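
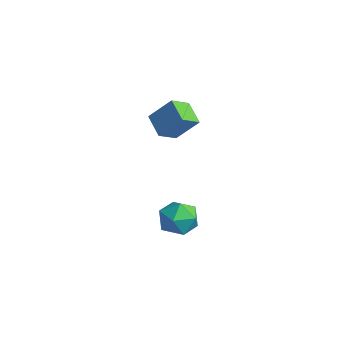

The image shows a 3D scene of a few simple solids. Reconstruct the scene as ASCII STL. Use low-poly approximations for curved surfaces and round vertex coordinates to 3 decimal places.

solid 
facet normal -0.953 0.260 -0.155
outer loop
vertex 0.813 -2.387 -3.742
vertex 0.594 -3.153 -3.679
vertex 0.615 -2.689 -3.029
endloop
endfacet
facet normal -0.594 0.787 0.168
outer loop
vertex 0.813 -2.387 -3.742
vertex 0.615 -2.689 -3.029
vertex 1.244 -2.2 -3.095
endloop
endfacet
facet normal -0.045 0.967 -0.249
outer loop
vertex 0.813 -2.387 -3.742
vertex 1.244 -2.2 -3.095
vertex 1.611 -2.361 -3.786
endloop
endfacet
facet normal -0.064 0.553 -0.831
outer loop
vertex 0.813 -2.387 -3.742
vertex 1.611 -2.361 -3.786
vertex 1.209 -2.95 -4.147
endloop
endfacet
facet normal -0.625 0.115 -0.772
outer loop
vertex 0.813 -2.387 -3.742
vertex 1.209 -2.95 -4.147
vertex 0.594 -3.153 -3.679
endloop
endfacet
facet normal -0.331 0.531 0.780
outer loop
vertex 1.244 -2.2 -3.095
vertex 0.615 -2.689 -3.029
vertex 1.291 -2.85 -2.633
endloop
endfacet
facet normal -0.911 -0.321 0.258
outer loop
vertex 0.615 -2.689 -3.029
vertex 0.594 -3.153 -3.679
vertex 0.889 -3.439 -2.994
endloop
endfacet
facet normal -0.381 -0.554 -0.740
outer loop
vertex 0.594 -3.153 -3.679
vertex 1.209 -2.95 -4.147
vertex 1.256 -3.6 -3.685
endloop
endfacet
facet normal 0.526 0.153 -0.836
outer loop
vertex 1.209 -2.95 -4.147
vertex 1.611 -2.361 -3.786
vertex 1.885 -3.111 -3.751
endloop
endfacet
facet normal 0.557 0.824 0.104
outer loop
vertex 1.611 -2.361 -3.786
vertex 1.244 -2.2 -3.095
vertex 1.906 -2.647 -3.101
endloop
endfacet
facet normal 0.064 -0.553 0.831
outer loop
vertex 1.687 -3.413 -3.038
vertex 1.291 -2.85 -2.633
vertex 0.889 -3.439 -2.994
endloop
endfacet
facet normal 0.045 -0.967 0.249
outer loop
vertex 1.687 -3.413 -3.038
vertex 0.889 -3.439 -2.994
vertex 1.256 -3.6 -3.685
endloop
endfacet
facet normal 0.594 -0.787 -0.168
outer loop
vertex 1.687 -3.413 -3.038
vertex 1.256 -3.6 -3.685
vertex 1.885 -3.111 -3.751
endloop
endfacet
facet normal 0.953 -0.260 0.155
outer loop
vertex 1.687 -3.413 -3.038
vertex 1.885 -3.111 -3.751
vertex 1.906 -2.647 -3.101
endloop
endfacet
facet normal 0.625 -0.115 0.772
outer loop
vertex 1.687 -3.413 -3.038
vertex 1.906 -2.647 -3.101
vertex 1.291 -2.85 -2.633
endloop
endfacet
facet normal -0.526 -0.153 0.836
outer loop
vertex 0.889 -3.439 -2.994
vertex 1.291 -2.85 -2.633
vertex 0.615 -2.689 -3.029
endloop
endfacet
facet normal -0.557 -0.824 -0.104
outer loop
vertex 1.256 -3.6 -3.685
vertex 0.889 -3.439 -2.994
vertex 0.594 -3.153 -3.679
endloop
endfacet
facet normal 0.331 -0.531 -0.780
outer loop
vertex 1.885 -3.111 -3.751
vertex 1.256 -3.6 -3.685
vertex 1.209 -2.95 -4.147
endloop
endfacet
facet normal 0.911 0.321 -0.258
outer loop
vertex 1.906 -2.647 -3.101
vertex 1.885 -3.111 -3.751
vertex 1.611 -2.361 -3.786
endloop
endfacet
facet normal 0.381 0.554 0.740
outer loop
vertex 1.291 -2.85 -2.633
vertex 1.906 -2.647 -3.101
vertex 1.244 -2.2 -3.095
endloop
endfacet
facet normal -0.456 -0.497 -0.738
outer loop
vertex 0.191 -2.984 0.219
vertex -0.675 -2.831 0.651
vertex 0.098 -2.216 -0.241
endloop
endfacet
facet normal 0.884 -0.157 -0.440
outer loop
vertex 0.635 -1.629 0.629
vertex 0.191 -2.984 0.219
vertex 0.098 -2.216 -0.241
endloop
endfacet
facet normal -0.454 -0.499 -0.738
outer loop
vertex 0.098 -2.216 -0.241
vertex -0.675 -2.831 0.651
vertex -0.769 -2.064 0.19
endloop
endfacet
facet normal -0.105 0.853 -0.511
outer loop
vertex -0.769 -2.064 0.19
vertex 0.635 -1.629 0.629
vertex 0.098 -2.216 -0.241
endloop
endfacet
facet normal 0.104 -0.853 0.511
outer loop
vertex 0.191 -2.984 0.219
vertex -0.138 -2.244 1.521
vertex -0.675 -2.831 0.651
endloop
endfacet
facet normal 0.884 -0.156 -0.440
outer loop
vertex 0.729 -2.396 1.09
vertex 0.191 -2.984 0.219
vertex 0.635 -1.629 0.629
endloop
endfacet
facet normal 0.105 -0.853 0.511
outer loop
vertex 0.729 -2.396 1.09
vertex -0.138 -2.244 1.521
vertex 0.191 -2.984 0.219
endloop
endfacet
facet normal -0.884 0.156 0.440
outer loop
vertex -0.675 -2.831 0.651
vertex -0.138 -2.244 1.521
vertex -0.769 -2.064 0.19
endloop
endfacet
facet normal -0.104 0.853 -0.511
outer loop
vertex -0.231 -1.476 1.061
vertex 0.635 -1.629 0.629
vertex -0.769 -2.064 0.19
endloop
endfacet
facet normal -0.884 0.157 0.440
outer loop
vertex -0.769 -2.064 0.19
vertex -0.138 -2.244 1.521
vertex -0.231 -1.476 1.061
endloop
endfacet
facet normal 0.456 0.499 0.737
outer loop
vertex -0.231 -1.476 1.061
vertex 0.729 -2.396 1.09
vertex 0.635 -1.629 0.629
endloop
endfacet
facet normal 0.455 0.498 0.739
outer loop
vertex -0.138 -2.244 1.521
vertex 0.729 -2.396 1.09
vertex -0.231 -1.476 1.061
endloop
endfacet

endsolid


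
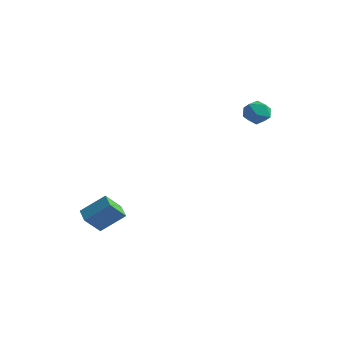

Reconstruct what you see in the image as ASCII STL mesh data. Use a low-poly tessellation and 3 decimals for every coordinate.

solid 
facet normal 0.275 0.629 0.727
outer loop
vertex 4.335 4.456 3.81
vertex 3.684 4.113 4.353
vertex 4.521 3.745 4.355
endloop
endfacet
facet normal 0.831 0.458 0.314
outer loop
vertex 4.335 4.456 3.81
vertex 4.521 3.745 4.355
vertex 4.838 3.759 3.496
endloop
endfacet
facet normal 0.674 0.647 -0.356
outer loop
vertex 4.335 4.456 3.81
vertex 4.838 3.759 3.496
vertex 4.196 4.136 2.965
endloop
endfacet
facet normal 0.022 0.934 -0.357
outer loop
vertex 4.335 4.456 3.81
vertex 4.196 4.136 2.965
vertex 3.483 4.355 3.494
endloop
endfacet
facet normal -0.225 0.923 0.313
outer loop
vertex 4.335 4.456 3.81
vertex 3.483 4.355 3.494
vertex 3.684 4.113 4.353
endloop
endfacet
facet normal 0.909 -0.251 0.332
outer loop
vertex 4.838 3.759 3.496
vertex 4.521 3.745 4.355
vertex 4.497 2.985 3.846
endloop
endfacet
facet normal 0.009 0.025 1.000
outer loop
vertex 4.521 3.745 4.355
vertex 3.684 4.113 4.353
vertex 3.784 3.204 4.375
endloop
endfacet
facet normal -0.801 0.501 0.329
outer loop
vertex 3.684 4.113 4.353
vertex 3.483 4.355 3.494
vertex 3.142 3.581 3.844
endloop
endfacet
facet normal -0.401 0.518 -0.755
outer loop
vertex 3.483 4.355 3.494
vertex 4.196 4.136 2.965
vertex 3.459 3.595 2.985
endloop
endfacet
facet normal 0.655 0.054 -0.754
outer loop
vertex 4.196 4.136 2.965
vertex 4.838 3.759 3.496
vertex 4.296 3.227 2.987
endloop
endfacet
facet normal -0.022 -0.934 0.357
outer loop
vertex 3.645 2.884 3.53
vertex 4.497 2.985 3.846
vertex 3.784 3.204 4.375
endloop
endfacet
facet normal -0.674 -0.647 0.356
outer loop
vertex 3.645 2.884 3.53
vertex 3.784 3.204 4.375
vertex 3.142 3.581 3.844
endloop
endfacet
facet normal -0.831 -0.458 -0.314
outer loop
vertex 3.645 2.884 3.53
vertex 3.142 3.581 3.844
vertex 3.459 3.595 2.985
endloop
endfacet
facet normal -0.275 -0.629 -0.727
outer loop
vertex 3.645 2.884 3.53
vertex 3.459 3.595 2.985
vertex 4.296 3.227 2.987
endloop
endfacet
facet normal 0.225 -0.923 -0.313
outer loop
vertex 3.645 2.884 3.53
vertex 4.296 3.227 2.987
vertex 4.497 2.985 3.846
endloop
endfacet
facet normal 0.401 -0.518 0.755
outer loop
vertex 3.784 3.204 4.375
vertex 4.497 2.985 3.846
vertex 4.521 3.745 4.355
endloop
endfacet
facet normal -0.655 -0.054 0.754
outer loop
vertex 3.142 3.581 3.844
vertex 3.784 3.204 4.375
vertex 3.684 4.113 4.353
endloop
endfacet
facet normal -0.909 0.251 -0.332
outer loop
vertex 3.459 3.595 2.985
vertex 3.142 3.581 3.844
vertex 3.483 4.355 3.494
endloop
endfacet
facet normal -0.009 -0.025 -1.000
outer loop
vertex 4.296 3.227 2.987
vertex 3.459 3.595 2.985
vertex 4.196 4.136 2.965
endloop
endfacet
facet normal 0.801 -0.501 -0.329
outer loop
vertex 4.497 2.985 3.846
vertex 4.296 3.227 2.987
vertex 4.838 3.759 3.496
endloop
endfacet
facet normal -0.562 -0.545 -0.622
outer loop
vertex -1.203 -4.637 -3.186
vertex -2.026 -4.1 -2.912
vertex -0.935 -3.67 -4.275
endloop
endfacet
facet normal 0.807 -0.526 -0.269
outer loop
vertex 0.066 -2.7 -3.168
vertex -1.203 -4.637 -3.186
vertex -0.935 -3.67 -4.275
endloop
endfacet
facet normal -0.562 -0.545 -0.622
outer loop
vertex -0.935 -3.67 -4.275
vertex -2.026 -4.1 -2.912
vertex -1.758 -3.134 -4.001
endloop
endfacet
facet normal 0.180 0.653 -0.735
outer loop
vertex -1.758 -3.134 -4.001
vertex 0.066 -2.7 -3.168
vertex -0.935 -3.67 -4.275
endloop
endfacet
facet normal -0.181 -0.653 0.736
outer loop
vertex -1.203 -4.637 -3.186
vertex -1.025 -3.13 -1.805
vertex -2.026 -4.1 -2.912
endloop
endfacet
facet normal 0.807 -0.526 -0.268
outer loop
vertex -0.202 -3.666 -2.079
vertex -1.203 -4.637 -3.186
vertex 0.066 -2.7 -3.168
endloop
endfacet
facet normal -0.180 -0.653 0.736
outer loop
vertex -0.202 -3.666 -2.079
vertex -1.025 -3.13 -1.805
vertex -1.203 -4.637 -3.186
endloop
endfacet
facet normal -0.807 0.526 0.268
outer loop
vertex -2.026 -4.1 -2.912
vertex -1.025 -3.13 -1.805
vertex -1.758 -3.134 -4.001
endloop
endfacet
facet normal 0.181 0.653 -0.736
outer loop
vertex -0.757 -2.163 -2.894
vertex 0.066 -2.7 -3.168
vertex -1.758 -3.134 -4.001
endloop
endfacet
facet normal -0.807 0.526 0.268
outer loop
vertex -1.758 -3.134 -4.001
vertex -1.025 -3.13 -1.805
vertex -0.757 -2.163 -2.894
endloop
endfacet
facet normal 0.563 0.545 0.622
outer loop
vertex -0.757 -2.163 -2.894
vertex -0.202 -3.666 -2.079
vertex 0.066 -2.7 -3.168
endloop
endfacet
facet normal 0.562 0.545 0.622
outer loop
vertex -1.025 -3.13 -1.805
vertex -0.202 -3.666 -2.079
vertex -0.757 -2.163 -2.894
endloop
endfacet

endsolid


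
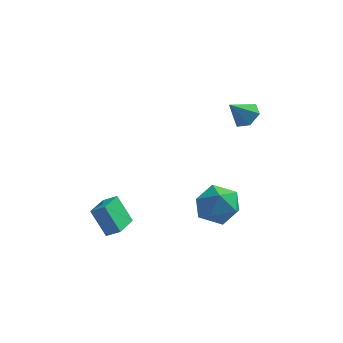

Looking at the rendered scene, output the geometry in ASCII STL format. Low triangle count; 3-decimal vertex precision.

solid 
facet normal -0.827 0.286 0.484
outer loop
vertex 1.665 2.204 -2.492
vertex 1.705 1.158 -1.806
vertex 2.293 2.189 -1.409
endloop
endfacet
facet normal -0.448 0.852 0.272
outer loop
vertex 1.665 2.204 -2.492
vertex 2.293 2.189 -1.409
vertex 2.781 2.764 -2.408
endloop
endfacet
facet normal -0.377 0.816 -0.438
outer loop
vertex 1.665 2.204 -2.492
vertex 2.781 2.764 -2.408
vertex 2.495 2.088 -3.421
endloop
endfacet
facet normal -0.711 0.229 -0.664
outer loop
vertex 1.665 2.204 -2.492
vertex 2.495 2.088 -3.421
vertex 1.829 1.096 -3.05
endloop
endfacet
facet normal -0.991 -0.099 -0.094
outer loop
vertex 1.665 2.204 -2.492
vertex 1.829 1.096 -3.05
vertex 1.705 1.158 -1.806
endloop
endfacet
facet normal 0.203 0.803 0.561
outer loop
vertex 2.781 2.764 -2.408
vertex 2.293 2.189 -1.409
vertex 3.511 2.064 -1.67
endloop
endfacet
facet normal -0.411 -0.114 0.905
outer loop
vertex 2.293 2.189 -1.409
vertex 1.705 1.158 -1.806
vertex 2.845 1.072 -1.299
endloop
endfacet
facet normal -0.675 -0.737 -0.031
outer loop
vertex 1.705 1.158 -1.806
vertex 1.829 1.096 -3.05
vertex 2.559 0.396 -2.312
endloop
endfacet
facet normal -0.225 -0.205 -0.952
outer loop
vertex 1.829 1.096 -3.05
vertex 2.495 2.088 -3.421
vertex 3.047 0.971 -3.311
endloop
endfacet
facet normal 0.317 0.745 -0.587
outer loop
vertex 2.495 2.088 -3.421
vertex 2.781 2.764 -2.408
vertex 3.635 2.002 -2.914
endloop
endfacet
facet normal 0.711 -0.229 0.664
outer loop
vertex 3.675 0.956 -2.228
vertex 3.511 2.064 -1.67
vertex 2.845 1.072 -1.299
endloop
endfacet
facet normal 0.377 -0.816 0.438
outer loop
vertex 3.675 0.956 -2.228
vertex 2.845 1.072 -1.299
vertex 2.559 0.396 -2.312
endloop
endfacet
facet normal 0.448 -0.852 -0.272
outer loop
vertex 3.675 0.956 -2.228
vertex 2.559 0.396 -2.312
vertex 3.047 0.971 -3.311
endloop
endfacet
facet normal 0.827 -0.286 -0.484
outer loop
vertex 3.675 0.956 -2.228
vertex 3.047 0.971 -3.311
vertex 3.635 2.002 -2.914
endloop
endfacet
facet normal 0.991 0.099 0.094
outer loop
vertex 3.675 0.956 -2.228
vertex 3.635 2.002 -2.914
vertex 3.511 2.064 -1.67
endloop
endfacet
facet normal 0.225 0.205 0.952
outer loop
vertex 2.845 1.072 -1.299
vertex 3.511 2.064 -1.67
vertex 2.293 2.189 -1.409
endloop
endfacet
facet normal -0.317 -0.745 0.587
outer loop
vertex 2.559 0.396 -2.312
vertex 2.845 1.072 -1.299
vertex 1.705 1.158 -1.806
endloop
endfacet
facet normal -0.203 -0.803 -0.561
outer loop
vertex 3.047 0.971 -3.311
vertex 2.559 0.396 -2.312
vertex 1.829 1.096 -3.05
endloop
endfacet
facet normal 0.411 0.114 -0.905
outer loop
vertex 3.635 2.002 -2.914
vertex 3.047 0.971 -3.311
vertex 2.495 2.088 -3.421
endloop
endfacet
facet normal 0.675 0.737 0.031
outer loop
vertex 3.511 2.064 -1.67
vertex 3.635 2.002 -2.914
vertex 2.781 2.764 -2.408
endloop
endfacet
facet normal 0.544 0.416 -0.729
outer loop
vertex 4.407 2.746 3.532
vertex 3.737 3.001 3.178
vertex 4.105 3.464 3.716
endloop
endfacet
facet normal 0.419 -0.056 0.906
outer loop
vertex 4.407 2.746 3.532
vertex 4.105 3.464 3.716
vertex 3.003 2.439 4.162
endloop
endfacet
facet normal 0.543 0.416 -0.729
outer loop
vertex 4.105 3.464 3.716
vertex 3.737 3.001 3.178
vertex 3.435 3.718 3.362
endloop
endfacet
facet normal -0.206 0.568 0.797
outer loop
vertex 4.105 3.464 3.716
vertex 3.435 3.718 3.362
vertex 3.003 2.439 4.162
endloop
endfacet
facet normal 0.543 0.416 -0.729
outer loop
vertex 3.435 3.718 3.362
vertex 3.737 3.001 3.178
vertex 3.066 3.255 2.823
endloop
endfacet
facet normal -0.872 0.435 0.224
outer loop
vertex 3.435 3.718 3.362
vertex 3.066 3.255 2.823
vertex 3.003 2.439 4.162
endloop
endfacet
facet normal 0.543 0.416 -0.729
outer loop
vertex 3.066 3.255 2.823
vertex 3.737 3.001 3.178
vertex 3.368 2.538 2.639
endloop
endfacet
facet normal -0.915 -0.324 -0.240
outer loop
vertex 3.066 3.255 2.823
vertex 3.368 2.538 2.639
vertex 3.003 2.439 4.162
endloop
endfacet
facet normal 0.544 0.416 -0.729
outer loop
vertex 3.368 2.538 2.639
vertex 3.737 3.001 3.178
vertex 4.039 2.283 2.994
endloop
endfacet
facet normal -0.291 -0.948 -0.131
outer loop
vertex 3.368 2.538 2.639
vertex 4.039 2.283 2.994
vertex 3.003 2.439 4.162
endloop
endfacet
facet normal 0.544 0.416 -0.729
outer loop
vertex 4.039 2.283 2.994
vertex 3.737 3.001 3.178
vertex 4.407 2.746 3.532
endloop
endfacet
facet normal 0.377 -0.814 0.443
outer loop
vertex 4.039 2.283 2.994
vertex 4.407 2.746 3.532
vertex 3.003 2.439 4.162
endloop
endfacet
facet normal -0.851 0.058 -0.521
outer loop
vertex -3.032 -0.594 -2.161
vertex -2.795 0.901 -2.382
vertex -2.2 -0.932 -3.557
endloop
endfacet
facet normal -0.155 -0.977 0.144
outer loop
vertex -1.485 -0.981 -3.118
vertex -3.032 -0.594 -2.161
vertex -2.2 -0.932 -3.557
endloop
endfacet
facet normal -0.851 0.059 -0.522
outer loop
vertex -2.2 -0.932 -3.557
vertex -2.795 0.901 -2.382
vertex -1.962 0.563 -3.777
endloop
endfacet
facet normal 0.502 -0.204 -0.840
outer loop
vertex -1.962 0.563 -3.777
vertex -1.485 -0.981 -3.118
vertex -2.2 -0.932 -3.557
endloop
endfacet
facet normal -0.502 0.204 0.840
outer loop
vertex -3.032 -0.594 -2.161
vertex -2.08 0.852 -1.943
vertex -2.795 0.901 -2.382
endloop
endfacet
facet normal -0.155 -0.977 0.144
outer loop
vertex -2.318 -0.643 -1.723
vertex -3.032 -0.594 -2.161
vertex -1.485 -0.981 -3.118
endloop
endfacet
facet normal -0.502 0.204 0.841
outer loop
vertex -2.318 -0.643 -1.723
vertex -2.08 0.852 -1.943
vertex -3.032 -0.594 -2.161
endloop
endfacet
facet normal 0.155 0.977 -0.144
outer loop
vertex -2.795 0.901 -2.382
vertex -2.08 0.852 -1.943
vertex -1.962 0.563 -3.777
endloop
endfacet
facet normal 0.502 -0.204 -0.841
outer loop
vertex -1.248 0.514 -3.339
vertex -1.485 -0.981 -3.118
vertex -1.962 0.563 -3.777
endloop
endfacet
facet normal 0.155 0.977 -0.144
outer loop
vertex -1.962 0.563 -3.777
vertex -2.08 0.852 -1.943
vertex -1.248 0.514 -3.339
endloop
endfacet
facet normal 0.851 -0.058 0.522
outer loop
vertex -1.248 0.514 -3.339
vertex -2.318 -0.643 -1.723
vertex -1.485 -0.981 -3.118
endloop
endfacet
facet normal 0.851 -0.059 0.522
outer loop
vertex -2.08 0.852 -1.943
vertex -2.318 -0.643 -1.723
vertex -1.248 0.514 -3.339
endloop
endfacet

endsolid


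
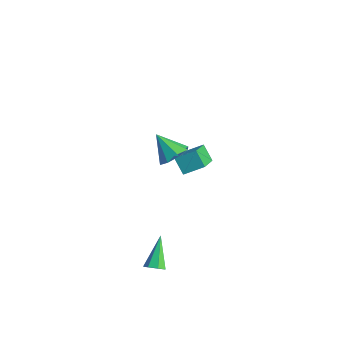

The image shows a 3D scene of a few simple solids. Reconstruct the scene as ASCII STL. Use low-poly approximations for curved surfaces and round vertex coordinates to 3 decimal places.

solid 
facet normal 0.659 0.214 -0.721
outer loop
vertex 1.591 -2.05 2.587
vertex 1.134 -1.313 2.388
vertex 1.803 -1.509 2.942
endloop
endfacet
facet normal 0.298 -0.603 0.740
outer loop
vertex 1.591 -2.05 2.587
vertex 1.803 -1.509 2.942
vertex 0.106 -1.647 3.512
endloop
endfacet
facet normal 0.659 0.214 -0.721
outer loop
vertex 1.803 -1.509 2.942
vertex 1.134 -1.313 2.388
vertex 1.623 -0.852 2.972
endloop
endfacet
facet normal 0.315 0.043 0.948
outer loop
vertex 1.803 -1.509 2.942
vertex 1.623 -0.852 2.972
vertex 0.106 -1.647 3.512
endloop
endfacet
facet normal 0.659 0.215 -0.721
outer loop
vertex 1.623 -0.852 2.972
vertex 1.134 -1.313 2.388
vertex 1.157 -0.466 2.661
endloop
endfacet
facet normal -0.032 0.603 0.797
outer loop
vertex 1.623 -0.852 2.972
vertex 1.157 -0.466 2.661
vertex 0.106 -1.647 3.512
endloop
endfacet
facet normal 0.660 0.214 -0.720
outer loop
vertex 1.157 -0.466 2.661
vertex 1.134 -1.313 2.388
vertex 0.677 -0.575 2.189
endloop
endfacet
facet normal -0.541 0.752 0.376
outer loop
vertex 1.157 -0.466 2.661
vertex 0.677 -0.575 2.189
vertex 0.106 -1.647 3.512
endloop
endfacet
facet normal 0.660 0.215 -0.720
outer loop
vertex 0.677 -0.575 2.189
vertex 1.134 -1.313 2.388
vertex 0.466 -1.117 1.834
endloop
endfacet
facet normal -0.913 0.401 -0.069
outer loop
vertex 0.677 -0.575 2.189
vertex 0.466 -1.117 1.834
vertex 0.106 -1.647 3.512
endloop
endfacet
facet normal 0.660 0.214 -0.720
outer loop
vertex 0.466 -1.117 1.834
vertex 1.134 -1.313 2.388
vertex 0.646 -1.773 1.804
endloop
endfacet
facet normal -0.930 -0.243 -0.276
outer loop
vertex 0.466 -1.117 1.834
vertex 0.646 -1.773 1.804
vertex 0.106 -1.647 3.512
endloop
endfacet
facet normal 0.659 0.215 -0.720
outer loop
vertex 0.646 -1.773 1.804
vertex 1.134 -1.313 2.388
vertex 1.112 -2.159 2.115
endloop
endfacet
facet normal -0.582 -0.803 -0.125
outer loop
vertex 0.646 -1.773 1.804
vertex 1.112 -2.159 2.115
vertex 0.106 -1.647 3.512
endloop
endfacet
facet normal 0.660 0.215 -0.720
outer loop
vertex 1.112 -2.159 2.115
vertex 1.134 -1.313 2.388
vertex 1.591 -2.05 2.587
endloop
endfacet
facet normal -0.074 -0.952 0.295
outer loop
vertex 1.112 -2.159 2.115
vertex 1.591 -2.05 2.587
vertex 0.106 -1.647 3.512
endloop
endfacet
facet normal -0.686 -0.004 0.728
outer loop
vertex -2.85 3.118 -2.561
vertex -3.91 4.464 -3.553
vertex -3.485 2.172 -3.164
endloop
endfacet
facet normal 0.536 -0.679 0.501
outer loop
vertex -2.71 2.176 -3.987
vertex -2.85 3.118 -2.561
vertex -3.485 2.172 -3.164
endloop
endfacet
facet normal -0.686 -0.004 0.727
outer loop
vertex -3.485 2.172 -3.164
vertex -3.91 4.464 -3.553
vertex -4.545 3.518 -4.157
endloop
endfacet
facet normal -0.493 -0.733 -0.468
outer loop
vertex -4.545 3.518 -4.157
vertex -2.71 2.176 -3.987
vertex -3.485 2.172 -3.164
endloop
endfacet
facet normal 0.493 0.733 0.468
outer loop
vertex -2.85 3.118 -2.561
vertex -3.135 4.468 -4.376
vertex -3.91 4.464 -3.553
endloop
endfacet
facet normal 0.535 -0.680 0.501
outer loop
vertex -2.075 3.122 -3.383
vertex -2.85 3.118 -2.561
vertex -2.71 2.176 -3.987
endloop
endfacet
facet normal 0.493 0.733 0.468
outer loop
vertex -2.075 3.122 -3.383
vertex -3.135 4.468 -4.376
vertex -2.85 3.118 -2.561
endloop
endfacet
facet normal -0.536 0.680 -0.501
outer loop
vertex -3.91 4.464 -3.553
vertex -3.135 4.468 -4.376
vertex -4.545 3.518 -4.157
endloop
endfacet
facet normal -0.493 -0.733 -0.468
outer loop
vertex -3.77 3.522 -4.979
vertex -2.71 2.176 -3.987
vertex -4.545 3.518 -4.157
endloop
endfacet
facet normal -0.536 0.679 -0.502
outer loop
vertex -4.545 3.518 -4.157
vertex -3.135 4.468 -4.376
vertex -3.77 3.522 -4.979
endloop
endfacet
facet normal 0.686 0.004 -0.728
outer loop
vertex -3.77 3.522 -4.979
vertex -2.075 3.122 -3.383
vertex -2.71 2.176 -3.987
endloop
endfacet
facet normal 0.686 0.003 -0.728
outer loop
vertex -3.135 4.468 -4.376
vertex -2.075 3.122 -3.383
vertex -3.77 3.522 -4.979
endloop
endfacet
facet normal 0.488 -0.556 -0.673
outer loop
vertex 3.041 -3.748 -3.833
vertex 2.626 -3.64 -4.223
vertex 3.111 -3.34 -4.119
endloop
endfacet
facet normal 0.702 0.324 0.634
outer loop
vertex 3.041 -3.748 -3.833
vertex 3.111 -3.34 -4.119
vertex 1.694 -2.58 -2.937
endloop
endfacet
facet normal 0.488 -0.556 -0.673
outer loop
vertex 3.111 -3.34 -4.119
vertex 2.626 -3.64 -4.223
vertex 2.816 -3.158 -4.483
endloop
endfacet
facet normal 0.494 0.869 0.034
outer loop
vertex 3.111 -3.34 -4.119
vertex 2.816 -3.158 -4.483
vertex 1.694 -2.58 -2.937
endloop
endfacet
facet normal 0.489 -0.556 -0.672
outer loop
vertex 2.816 -3.158 -4.483
vertex 2.626 -3.64 -4.223
vertex 2.378 -3.339 -4.652
endloop
endfacet
facet normal -0.183 0.870 -0.458
outer loop
vertex 2.816 -3.158 -4.483
vertex 2.378 -3.339 -4.652
vertex 1.694 -2.58 -2.937
endloop
endfacet
facet normal 0.489 -0.556 -0.672
outer loop
vertex 2.378 -3.339 -4.652
vertex 2.626 -3.64 -4.223
vertex 2.126 -3.747 -4.498
endloop
endfacet
facet normal -0.819 0.328 -0.472
outer loop
vertex 2.378 -3.339 -4.652
vertex 2.126 -3.747 -4.498
vertex 1.694 -2.58 -2.937
endloop
endfacet
facet normal 0.489 -0.556 -0.673
outer loop
vertex 2.126 -3.747 -4.498
vertex 2.626 -3.64 -4.223
vertex 2.251 -4.074 -4.137
endloop
endfacet
facet normal -0.936 -0.353 0.005
outer loop
vertex 2.126 -3.747 -4.498
vertex 2.251 -4.074 -4.137
vertex 1.694 -2.58 -2.937
endloop
endfacet
facet normal 0.488 -0.555 -0.674
outer loop
vertex 2.251 -4.074 -4.137
vertex 2.626 -3.64 -4.223
vertex 2.659 -4.075 -3.841
endloop
endfacet
facet normal -0.444 -0.656 0.610
outer loop
vertex 2.251 -4.074 -4.137
vertex 2.659 -4.075 -3.841
vertex 1.694 -2.58 -2.937
endloop
endfacet
facet normal 0.489 -0.554 -0.674
outer loop
vertex 2.659 -4.075 -3.841
vertex 2.626 -3.64 -4.223
vertex 3.041 -3.748 -3.833
endloop
endfacet
facet normal 0.285 -0.355 0.891
outer loop
vertex 2.659 -4.075 -3.841
vertex 3.041 -3.748 -3.833
vertex 1.694 -2.58 -2.937
endloop
endfacet

endsolid


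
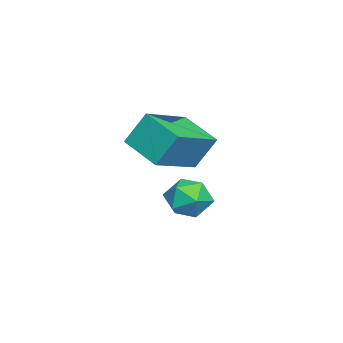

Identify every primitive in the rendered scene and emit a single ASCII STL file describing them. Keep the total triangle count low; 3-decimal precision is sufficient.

solid 
facet normal -0.534 -0.764 0.363
outer loop
vertex 2.594 -3.804 4.334
vertex 1.051 -3.021 3.709
vertex 2.725 -4.411 3.249
endloop
endfacet
facet normal 0.839 -0.426 0.339
outer loop
vertex 3.489 -3.319 2.731
vertex 2.594 -3.804 4.334
vertex 2.725 -4.411 3.249
endloop
endfacet
facet normal -0.534 -0.764 0.363
outer loop
vertex 2.725 -4.411 3.249
vertex 1.051 -3.021 3.709
vertex 1.182 -3.628 2.624
endloop
endfacet
facet normal 0.105 -0.485 -0.868
outer loop
vertex 1.182 -3.628 2.624
vertex 3.489 -3.319 2.731
vertex 2.725 -4.411 3.249
endloop
endfacet
facet normal -0.105 0.485 0.868
outer loop
vertex 2.594 -3.804 4.334
vertex 1.815 -1.929 3.191
vertex 1.051 -3.021 3.709
endloop
endfacet
facet normal 0.839 -0.426 0.339
outer loop
vertex 3.358 -2.712 3.816
vertex 2.594 -3.804 4.334
vertex 3.489 -3.319 2.731
endloop
endfacet
facet normal -0.105 0.485 0.868
outer loop
vertex 3.358 -2.712 3.816
vertex 1.815 -1.929 3.191
vertex 2.594 -3.804 4.334
endloop
endfacet
facet normal -0.839 0.426 -0.339
outer loop
vertex 1.051 -3.021 3.709
vertex 1.815 -1.929 3.191
vertex 1.182 -3.628 2.624
endloop
endfacet
facet normal 0.105 -0.485 -0.868
outer loop
vertex 1.946 -2.536 2.106
vertex 3.489 -3.319 2.731
vertex 1.182 -3.628 2.624
endloop
endfacet
facet normal -0.839 0.426 -0.339
outer loop
vertex 1.182 -3.628 2.624
vertex 1.815 -1.929 3.191
vertex 1.946 -2.536 2.106
endloop
endfacet
facet normal 0.534 0.764 -0.363
outer loop
vertex 1.946 -2.536 2.106
vertex 3.358 -2.712 3.816
vertex 3.489 -3.319 2.731
endloop
endfacet
facet normal 0.534 0.764 -0.363
outer loop
vertex 1.815 -1.929 3.191
vertex 3.358 -2.712 3.816
vertex 1.946 -2.536 2.106
endloop
endfacet
facet normal -0.923 -0.198 0.329
outer loop
vertex -0.267 -2.732 0.368
vertex -0.239 -3.466 0.005
vertex 0.019 -3.381 0.779
endloop
endfacet
facet normal -0.580 0.238 0.779
outer loop
vertex -0.267 -2.732 0.368
vertex 0.019 -3.381 0.779
vertex 0.399 -2.657 0.841
endloop
endfacet
facet normal -0.389 0.821 0.418
outer loop
vertex -0.267 -2.732 0.368
vertex 0.399 -2.657 0.841
vertex 0.375 -2.294 0.106
endloop
endfacet
facet normal -0.614 0.747 -0.256
outer loop
vertex -0.267 -2.732 0.368
vertex 0.375 -2.294 0.106
vertex -0.019 -2.795 -0.411
endloop
endfacet
facet normal -0.944 0.117 -0.310
outer loop
vertex -0.267 -2.732 0.368
vertex -0.019 -2.795 -0.411
vertex -0.239 -3.466 0.005
endloop
endfacet
facet normal 0.014 -0.092 0.996
outer loop
vertex 0.399 -2.657 0.841
vertex 0.019 -3.381 0.779
vertex 0.839 -3.345 0.771
endloop
endfacet
facet normal -0.541 -0.798 0.268
outer loop
vertex 0.019 -3.381 0.779
vertex -0.239 -3.466 0.005
vertex 0.445 -3.846 0.254
endloop
endfacet
facet normal -0.573 -0.288 -0.768
outer loop
vertex -0.239 -3.466 0.005
vertex -0.019 -2.795 -0.411
vertex 0.421 -3.483 -0.481
endloop
endfacet
facet normal -0.039 0.732 -0.680
outer loop
vertex -0.019 -2.795 -0.411
vertex 0.375 -2.294 0.106
vertex 0.801 -2.759 -0.419
endloop
endfacet
facet normal 0.324 0.852 0.410
outer loop
vertex 0.375 -2.294 0.106
vertex 0.399 -2.657 0.841
vertex 1.059 -2.674 0.355
endloop
endfacet
facet normal 0.614 -0.747 0.256
outer loop
vertex 1.087 -3.408 -0.008
vertex 0.839 -3.345 0.771
vertex 0.445 -3.846 0.254
endloop
endfacet
facet normal 0.389 -0.821 -0.418
outer loop
vertex 1.087 -3.408 -0.008
vertex 0.445 -3.846 0.254
vertex 0.421 -3.483 -0.481
endloop
endfacet
facet normal 0.580 -0.238 -0.779
outer loop
vertex 1.087 -3.408 -0.008
vertex 0.421 -3.483 -0.481
vertex 0.801 -2.759 -0.419
endloop
endfacet
facet normal 0.923 0.198 -0.329
outer loop
vertex 1.087 -3.408 -0.008
vertex 0.801 -2.759 -0.419
vertex 1.059 -2.674 0.355
endloop
endfacet
facet normal 0.944 -0.117 0.310
outer loop
vertex 1.087 -3.408 -0.008
vertex 1.059 -2.674 0.355
vertex 0.839 -3.345 0.771
endloop
endfacet
facet normal 0.039 -0.732 0.680
outer loop
vertex 0.445 -3.846 0.254
vertex 0.839 -3.345 0.771
vertex 0.019 -3.381 0.779
endloop
endfacet
facet normal -0.324 -0.852 -0.410
outer loop
vertex 0.421 -3.483 -0.481
vertex 0.445 -3.846 0.254
vertex -0.239 -3.466 0.005
endloop
endfacet
facet normal -0.014 0.092 -0.996
outer loop
vertex 0.801 -2.759 -0.419
vertex 0.421 -3.483 -0.481
vertex -0.019 -2.795 -0.411
endloop
endfacet
facet normal 0.541 0.798 -0.268
outer loop
vertex 1.059 -2.674 0.355
vertex 0.801 -2.759 -0.419
vertex 0.375 -2.294 0.106
endloop
endfacet
facet normal 0.573 0.288 0.768
outer loop
vertex 0.839 -3.345 0.771
vertex 1.059 -2.674 0.355
vertex 0.399 -2.657 0.841
endloop
endfacet

endsolid


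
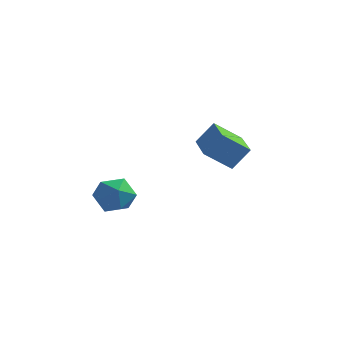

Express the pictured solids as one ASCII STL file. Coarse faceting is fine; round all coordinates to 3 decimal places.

solid 
facet normal 0.041 0.859 0.510
outer loop
vertex -0.045 -1.874 1.462
vertex -1.026 -2.086 1.898
vertex -0.117 -2.428 2.402
endloop
endfacet
facet normal 0.695 0.594 0.404
outer loop
vertex -0.045 -1.874 1.462
vertex -0.117 -2.428 2.402
vertex 0.596 -2.742 1.636
endloop
endfacet
facet normal 0.795 0.527 -0.300
outer loop
vertex -0.045 -1.874 1.462
vertex 0.596 -2.742 1.636
vertex 0.129 -2.595 0.658
endloop
endfacet
facet normal 0.202 0.750 -0.629
outer loop
vertex -0.045 -1.874 1.462
vertex 0.129 -2.595 0.658
vertex -0.873 -2.19 0.82
endloop
endfacet
facet normal -0.264 0.956 -0.130
outer loop
vertex -0.045 -1.874 1.462
vertex -0.873 -2.19 0.82
vertex -1.026 -2.086 1.898
endloop
endfacet
facet normal 0.719 -0.057 0.693
outer loop
vertex 0.596 -2.742 1.636
vertex -0.117 -2.428 2.402
vertex 0.013 -3.49 2.18
endloop
endfacet
facet normal -0.339 0.372 0.864
outer loop
vertex -0.117 -2.428 2.402
vertex -1.026 -2.086 1.898
vertex -0.989 -3.085 2.342
endloop
endfacet
facet normal -0.833 0.526 -0.169
outer loop
vertex -1.026 -2.086 1.898
vertex -0.873 -2.19 0.82
vertex -1.456 -2.938 1.364
endloop
endfacet
facet normal -0.079 0.195 -0.978
outer loop
vertex -0.873 -2.19 0.82
vertex 0.129 -2.595 0.658
vertex -0.743 -3.252 0.598
endloop
endfacet
facet normal 0.880 -0.165 -0.445
outer loop
vertex 0.129 -2.595 0.658
vertex 0.596 -2.742 1.636
vertex 0.166 -3.594 1.102
endloop
endfacet
facet normal -0.202 -0.750 0.629
outer loop
vertex -0.815 -3.806 1.538
vertex 0.013 -3.49 2.18
vertex -0.989 -3.085 2.342
endloop
endfacet
facet normal -0.795 -0.527 0.300
outer loop
vertex -0.815 -3.806 1.538
vertex -0.989 -3.085 2.342
vertex -1.456 -2.938 1.364
endloop
endfacet
facet normal -0.695 -0.594 -0.404
outer loop
vertex -0.815 -3.806 1.538
vertex -1.456 -2.938 1.364
vertex -0.743 -3.252 0.598
endloop
endfacet
facet normal -0.041 -0.859 -0.510
outer loop
vertex -0.815 -3.806 1.538
vertex -0.743 -3.252 0.598
vertex 0.166 -3.594 1.102
endloop
endfacet
facet normal 0.264 -0.956 0.130
outer loop
vertex -0.815 -3.806 1.538
vertex 0.166 -3.594 1.102
vertex 0.013 -3.49 2.18
endloop
endfacet
facet normal 0.079 -0.195 0.978
outer loop
vertex -0.989 -3.085 2.342
vertex 0.013 -3.49 2.18
vertex -0.117 -2.428 2.402
endloop
endfacet
facet normal -0.880 0.165 0.445
outer loop
vertex -1.456 -2.938 1.364
vertex -0.989 -3.085 2.342
vertex -1.026 -2.086 1.898
endloop
endfacet
facet normal -0.719 0.057 -0.693
outer loop
vertex -0.743 -3.252 0.598
vertex -1.456 -2.938 1.364
vertex -0.873 -2.19 0.82
endloop
endfacet
facet normal 0.339 -0.372 -0.864
outer loop
vertex 0.166 -3.594 1.102
vertex -0.743 -3.252 0.598
vertex 0.129 -2.595 0.658
endloop
endfacet
facet normal 0.833 -0.526 0.169
outer loop
vertex 0.013 -3.49 2.18
vertex 0.166 -3.594 1.102
vertex 0.596 -2.742 1.636
endloop
endfacet
facet normal -0.709 -0.347 0.614
outer loop
vertex 3.159 1.437 3.976
vertex 2.147 3.237 3.824
vertex 2.442 0.941 2.867
endloop
endfacet
facet normal 0.488 -0.870 0.073
outer loop
vertex 3.633 1.523 1.836
vertex 3.159 1.437 3.976
vertex 2.442 0.941 2.867
endloop
endfacet
facet normal -0.709 -0.347 0.614
outer loop
vertex 2.442 0.941 2.867
vertex 2.147 3.237 3.824
vertex 1.43 2.74 2.716
endloop
endfacet
facet normal -0.508 -0.352 -0.786
outer loop
vertex 1.43 2.74 2.716
vertex 3.633 1.523 1.836
vertex 2.442 0.941 2.867
endloop
endfacet
facet normal 0.508 0.352 0.786
outer loop
vertex 3.159 1.437 3.976
vertex 3.338 3.819 2.793
vertex 2.147 3.237 3.824
endloop
endfacet
facet normal 0.489 -0.869 0.073
outer loop
vertex 4.35 2.02 2.944
vertex 3.159 1.437 3.976
vertex 3.633 1.523 1.836
endloop
endfacet
facet normal 0.509 0.352 0.786
outer loop
vertex 4.35 2.02 2.944
vertex 3.338 3.819 2.793
vertex 3.159 1.437 3.976
endloop
endfacet
facet normal -0.489 0.869 -0.074
outer loop
vertex 2.147 3.237 3.824
vertex 3.338 3.819 2.793
vertex 1.43 2.74 2.716
endloop
endfacet
facet normal -0.508 -0.352 -0.786
outer loop
vertex 2.621 3.323 1.684
vertex 3.633 1.523 1.836
vertex 1.43 2.74 2.716
endloop
endfacet
facet normal -0.489 0.869 -0.073
outer loop
vertex 1.43 2.74 2.716
vertex 3.338 3.819 2.793
vertex 2.621 3.323 1.684
endloop
endfacet
facet normal 0.709 0.347 -0.614
outer loop
vertex 2.621 3.323 1.684
vertex 4.35 2.02 2.944
vertex 3.633 1.523 1.836
endloop
endfacet
facet normal 0.709 0.347 -0.614
outer loop
vertex 3.338 3.819 2.793
vertex 4.35 2.02 2.944
vertex 2.621 3.323 1.684
endloop
endfacet

endsolid


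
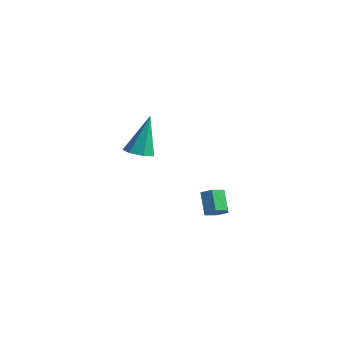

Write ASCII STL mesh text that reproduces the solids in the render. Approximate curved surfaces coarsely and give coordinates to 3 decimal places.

solid 
facet normal 0.041 -0.342 -0.939
outer loop
vertex -0.909 1.914 1.439
vertex -1.528 1.642 1.511
vertex -1.361 2.263 1.292
endloop
endfacet
facet normal 0.600 0.798 0.051
outer loop
vertex -0.909 1.914 1.439
vertex -1.361 2.263 1.292
vertex -1.612 2.318 3.369
endloop
endfacet
facet normal 0.042 -0.342 -0.939
outer loop
vertex -1.361 2.263 1.292
vertex -1.528 1.642 1.511
vertex -1.939 2.145 1.309
endloop
endfacet
facet normal -0.201 0.978 -0.050
outer loop
vertex -1.361 2.263 1.292
vertex -1.939 2.145 1.309
vertex -1.612 2.318 3.369
endloop
endfacet
facet normal 0.043 -0.342 -0.939
outer loop
vertex -1.939 2.145 1.309
vertex -1.528 1.642 1.511
vertex -2.208 1.648 1.478
endloop
endfacet
facet normal -0.862 0.499 0.095
outer loop
vertex -1.939 2.145 1.309
vertex -2.208 1.648 1.478
vertex -1.612 2.318 3.369
endloop
endfacet
facet normal 0.043 -0.341 -0.939
outer loop
vertex -2.208 1.648 1.478
vertex -1.528 1.642 1.511
vertex -1.965 1.146 1.671
endloop
endfacet
facet normal -0.882 -0.282 0.378
outer loop
vertex -2.208 1.648 1.478
vertex -1.965 1.146 1.671
vertex -1.612 2.318 3.369
endloop
endfacet
facet normal 0.043 -0.341 -0.939
outer loop
vertex -1.965 1.146 1.671
vertex -1.528 1.642 1.511
vertex -1.393 1.017 1.744
endloop
endfacet
facet normal -0.249 -0.772 0.585
outer loop
vertex -1.965 1.146 1.671
vertex -1.393 1.017 1.744
vertex -1.612 2.318 3.369
endloop
endfacet
facet normal 0.041 -0.341 -0.939
outer loop
vertex -1.393 1.017 1.744
vertex -1.528 1.642 1.511
vertex -0.924 1.359 1.64
endloop
endfacet
facet normal 0.565 -0.605 0.561
outer loop
vertex -1.393 1.017 1.744
vertex -0.924 1.359 1.64
vertex -1.612 2.318 3.369
endloop
endfacet
facet normal 0.041 -0.341 -0.939
outer loop
vertex -0.924 1.359 1.64
vertex -1.528 1.642 1.511
vertex -0.909 1.914 1.439
endloop
endfacet
facet normal 0.942 0.092 0.324
outer loop
vertex -0.924 1.359 1.64
vertex -0.909 1.914 1.439
vertex -1.612 2.318 3.369
endloop
endfacet
facet normal 0.588 -0.341 -0.734
outer loop
vertex 4.401 1.103 0.792
vertex 3.979 0.886 0.555
vertex 4.123 1.383 0.439
endloop
endfacet
facet normal 0.616 0.777 0.132
outer loop
vertex 4.401 1.103 0.792
vertex 4.123 1.383 0.439
vertex 3.803 1.45 1.541
endloop
endfacet
facet normal 0.616 0.777 0.132
outer loop
vertex 3.803 1.45 1.541
vertex 4.123 1.383 0.439
vertex 3.524 1.731 1.188
endloop
endfacet
facet normal -0.586 0.342 0.735
outer loop
vertex 3.803 1.45 1.541
vertex 3.524 1.731 1.188
vertex 3.381 1.234 1.305
endloop
endfacet
facet normal 0.586 -0.341 -0.735
outer loop
vertex 4.123 1.383 0.439
vertex 3.979 0.886 0.555
vertex 3.701 1.167 0.203
endloop
endfacet
facet normal -0.147 0.847 -0.511
outer loop
vertex 4.123 1.383 0.439
vertex 3.701 1.167 0.203
vertex 3.524 1.731 1.188
endloop
endfacet
facet normal -0.149 0.846 -0.511
outer loop
vertex 3.524 1.731 1.188
vertex 3.701 1.167 0.203
vertex 3.102 1.514 0.952
endloop
endfacet
facet normal -0.586 0.342 0.734
outer loop
vertex 3.524 1.731 1.188
vertex 3.102 1.514 0.952
vertex 3.381 1.234 1.305
endloop
endfacet
facet normal 0.586 -0.341 -0.735
outer loop
vertex 3.701 1.167 0.203
vertex 3.979 0.886 0.555
vertex 3.557 0.67 0.319
endloop
endfacet
facet normal -0.763 0.071 -0.643
outer loop
vertex 3.701 1.167 0.203
vertex 3.557 0.67 0.319
vertex 3.102 1.514 0.952
endloop
endfacet
facet normal -0.764 0.070 -0.642
outer loop
vertex 3.102 1.514 0.952
vertex 3.557 0.67 0.319
vertex 2.959 1.017 1.068
endloop
endfacet
facet normal -0.587 0.340 0.734
outer loop
vertex 3.102 1.514 0.952
vertex 2.959 1.017 1.068
vertex 3.381 1.234 1.305
endloop
endfacet
facet normal 0.586 -0.342 -0.735
outer loop
vertex 3.557 0.67 0.319
vertex 3.979 0.886 0.555
vertex 3.836 0.389 0.672
endloop
endfacet
facet normal -0.616 -0.777 -0.132
outer loop
vertex 3.557 0.67 0.319
vertex 3.836 0.389 0.672
vertex 2.959 1.017 1.068
endloop
endfacet
facet normal -0.616 -0.777 -0.131
outer loop
vertex 2.959 1.017 1.068
vertex 3.836 0.389 0.672
vertex 3.237 0.737 1.421
endloop
endfacet
facet normal -0.588 0.341 0.734
outer loop
vertex 2.959 1.017 1.068
vertex 3.237 0.737 1.421
vertex 3.381 1.234 1.305
endloop
endfacet
facet normal 0.586 -0.342 -0.734
outer loop
vertex 3.836 0.389 0.672
vertex 3.979 0.886 0.555
vertex 4.258 0.606 0.908
endloop
endfacet
facet normal 0.149 -0.846 0.512
outer loop
vertex 3.836 0.389 0.672
vertex 4.258 0.606 0.908
vertex 3.237 0.737 1.421
endloop
endfacet
facet normal 0.148 -0.847 0.511
outer loop
vertex 3.237 0.737 1.421
vertex 4.258 0.606 0.908
vertex 3.659 0.953 1.657
endloop
endfacet
facet normal -0.586 0.341 0.735
outer loop
vertex 3.237 0.737 1.421
vertex 3.659 0.953 1.657
vertex 3.381 1.234 1.305
endloop
endfacet
facet normal 0.587 -0.340 -0.734
outer loop
vertex 4.258 0.606 0.908
vertex 3.979 0.886 0.555
vertex 4.401 1.103 0.792
endloop
endfacet
facet normal 0.763 -0.070 0.643
outer loop
vertex 4.258 0.606 0.908
vertex 4.401 1.103 0.792
vertex 3.659 0.953 1.657
endloop
endfacet
facet normal 0.763 -0.071 0.642
outer loop
vertex 3.659 0.953 1.657
vertex 4.401 1.103 0.792
vertex 3.803 1.45 1.541
endloop
endfacet
facet normal -0.586 0.341 0.735
outer loop
vertex 3.659 0.953 1.657
vertex 3.803 1.45 1.541
vertex 3.381 1.234 1.305
endloop
endfacet

endsolid


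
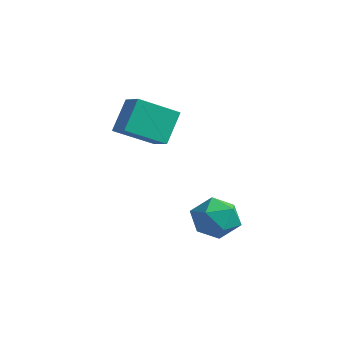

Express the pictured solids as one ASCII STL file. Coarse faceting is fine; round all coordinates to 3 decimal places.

solid 
facet normal -0.944 0.154 -0.291
outer loop
vertex -4.841 0.135 2.937
vertex -4.238 1.955 1.941
vertex -4.512 -0.841 1.353
endloop
endfacet
facet normal -0.279 -0.842 0.461
outer loop
vertex -3.322 -1.035 1.719
vertex -4.841 0.135 2.937
vertex -4.512 -0.841 1.353
endloop
endfacet
facet normal -0.944 0.154 -0.291
outer loop
vertex -4.512 -0.841 1.353
vertex -4.238 1.955 1.941
vertex -3.909 0.978 0.357
endloop
endfacet
facet normal 0.174 -0.517 -0.838
outer loop
vertex -3.909 0.978 0.357
vertex -3.322 -1.035 1.719
vertex -4.512 -0.841 1.353
endloop
endfacet
facet normal -0.174 0.516 0.839
outer loop
vertex -4.841 0.135 2.937
vertex -3.048 1.761 2.307
vertex -4.238 1.955 1.941
endloop
endfacet
facet normal -0.279 -0.842 0.462
outer loop
vertex -3.651 -0.058 3.303
vertex -4.841 0.135 2.937
vertex -3.322 -1.035 1.719
endloop
endfacet
facet normal -0.174 0.517 0.838
outer loop
vertex -3.651 -0.058 3.303
vertex -3.048 1.761 2.307
vertex -4.841 0.135 2.937
endloop
endfacet
facet normal 0.279 0.842 -0.461
outer loop
vertex -4.238 1.955 1.941
vertex -3.048 1.761 2.307
vertex -3.909 0.978 0.357
endloop
endfacet
facet normal 0.174 -0.516 -0.838
outer loop
vertex -2.719 0.785 0.723
vertex -3.322 -1.035 1.719
vertex -3.909 0.978 0.357
endloop
endfacet
facet normal 0.278 0.842 -0.461
outer loop
vertex -3.909 0.978 0.357
vertex -3.048 1.761 2.307
vertex -2.719 0.785 0.723
endloop
endfacet
facet normal 0.944 -0.154 0.291
outer loop
vertex -2.719 0.785 0.723
vertex -3.651 -0.058 3.303
vertex -3.322 -1.035 1.719
endloop
endfacet
facet normal 0.944 -0.154 0.291
outer loop
vertex -3.048 1.761 2.307
vertex -3.651 -0.058 3.303
vertex -2.719 0.785 0.723
endloop
endfacet
facet normal -0.502 0.523 0.688
outer loop
vertex 0.436 1.983 -2.237
vertex -0.559 1.338 -2.473
vertex 0.216 0.964 -1.623
endloop
endfacet
facet normal 0.189 0.476 0.859
outer loop
vertex 0.436 1.983 -2.237
vertex 0.216 0.964 -1.623
vertex 1.337 1.209 -2.006
endloop
endfacet
facet normal 0.568 0.757 0.323
outer loop
vertex 0.436 1.983 -2.237
vertex 1.337 1.209 -2.006
vertex 1.254 1.734 -3.092
endloop
endfacet
facet normal 0.111 0.978 -0.179
outer loop
vertex 0.436 1.983 -2.237
vertex 1.254 1.734 -3.092
vertex 0.083 1.814 -3.381
endloop
endfacet
facet normal -0.551 0.833 0.047
outer loop
vertex 0.436 1.983 -2.237
vertex 0.083 1.814 -3.381
vertex -0.559 1.338 -2.473
endloop
endfacet
facet normal 0.358 -0.215 0.909
outer loop
vertex 1.337 1.209 -2.006
vertex 0.216 0.964 -1.623
vertex 0.897 0.086 -2.099
endloop
endfacet
facet normal -0.761 -0.139 0.633
outer loop
vertex 0.216 0.964 -1.623
vertex -0.559 1.338 -2.473
vertex -0.274 0.166 -2.388
endloop
endfacet
facet normal -0.840 0.363 -0.404
outer loop
vertex -0.559 1.338 -2.473
vertex 0.083 1.814 -3.381
vertex -0.357 0.691 -3.474
endloop
endfacet
facet normal 0.231 0.596 -0.769
outer loop
vertex 0.083 1.814 -3.381
vertex 1.254 1.734 -3.092
vertex 0.764 0.936 -3.857
endloop
endfacet
facet normal 0.970 0.239 0.041
outer loop
vertex 1.254 1.734 -3.092
vertex 1.337 1.209 -2.006
vertex 1.539 0.562 -3.007
endloop
endfacet
facet normal -0.111 -0.978 0.179
outer loop
vertex 0.544 -0.083 -3.243
vertex 0.897 0.086 -2.099
vertex -0.274 0.166 -2.388
endloop
endfacet
facet normal -0.568 -0.757 -0.323
outer loop
vertex 0.544 -0.083 -3.243
vertex -0.274 0.166 -2.388
vertex -0.357 0.691 -3.474
endloop
endfacet
facet normal -0.189 -0.476 -0.859
outer loop
vertex 0.544 -0.083 -3.243
vertex -0.357 0.691 -3.474
vertex 0.764 0.936 -3.857
endloop
endfacet
facet normal 0.502 -0.523 -0.688
outer loop
vertex 0.544 -0.083 -3.243
vertex 0.764 0.936 -3.857
vertex 1.539 0.562 -3.007
endloop
endfacet
facet normal 0.551 -0.833 -0.047
outer loop
vertex 0.544 -0.083 -3.243
vertex 1.539 0.562 -3.007
vertex 0.897 0.086 -2.099
endloop
endfacet
facet normal -0.231 -0.596 0.769
outer loop
vertex -0.274 0.166 -2.388
vertex 0.897 0.086 -2.099
vertex 0.216 0.964 -1.623
endloop
endfacet
facet normal -0.970 -0.239 -0.041
outer loop
vertex -0.357 0.691 -3.474
vertex -0.274 0.166 -2.388
vertex -0.559 1.338 -2.473
endloop
endfacet
facet normal -0.358 0.215 -0.909
outer loop
vertex 0.764 0.936 -3.857
vertex -0.357 0.691 -3.474
vertex 0.083 1.814 -3.381
endloop
endfacet
facet normal 0.761 0.139 -0.633
outer loop
vertex 1.539 0.562 -3.007
vertex 0.764 0.936 -3.857
vertex 1.254 1.734 -3.092
endloop
endfacet
facet normal 0.840 -0.363 0.404
outer loop
vertex 0.897 0.086 -2.099
vertex 1.539 0.562 -3.007
vertex 1.337 1.209 -2.006
endloop
endfacet

endsolid


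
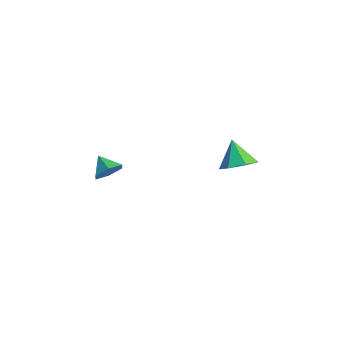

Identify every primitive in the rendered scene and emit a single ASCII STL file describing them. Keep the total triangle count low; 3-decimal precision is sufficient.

solid 
facet normal 0.604 -0.057 -0.795
outer loop
vertex 3.301 2.773 -0.345
vertex 2.494 2.855 -0.964
vertex 3.076 3.597 -0.575
endloop
endfacet
facet normal 0.347 0.339 0.875
outer loop
vertex 3.301 2.773 -0.345
vertex 3.076 3.597 -0.575
vertex 1.546 2.945 0.284
endloop
endfacet
facet normal 0.604 -0.057 -0.795
outer loop
vertex 3.076 3.597 -0.575
vertex 2.494 2.855 -0.964
vertex 2.413 3.863 -1.098
endloop
endfacet
facet normal -0.070 0.851 0.521
outer loop
vertex 3.076 3.597 -0.575
vertex 2.413 3.863 -1.098
vertex 1.546 2.945 0.284
endloop
endfacet
facet normal 0.604 -0.057 -0.795
outer loop
vertex 2.413 3.863 -1.098
vertex 2.494 2.855 -0.964
vertex 1.811 3.37 -1.52
endloop
endfacet
facet normal -0.664 0.744 0.078
outer loop
vertex 2.413 3.863 -1.098
vertex 1.811 3.37 -1.52
vertex 1.546 2.945 0.284
endloop
endfacet
facet normal 0.604 -0.057 -0.795
outer loop
vertex 1.811 3.37 -1.52
vertex 2.494 2.855 -0.964
vertex 1.724 2.489 -1.523
endloop
endfacet
facet normal -0.988 0.098 -0.122
outer loop
vertex 1.811 3.37 -1.52
vertex 1.724 2.489 -1.523
vertex 1.546 2.945 0.284
endloop
endfacet
facet normal 0.604 -0.056 -0.795
outer loop
vertex 1.724 2.489 -1.523
vertex 2.494 2.855 -0.964
vertex 2.217 1.884 -1.106
endloop
endfacet
facet normal -0.797 -0.599 0.073
outer loop
vertex 1.724 2.489 -1.523
vertex 2.217 1.884 -1.106
vertex 1.546 2.945 0.284
endloop
endfacet
facet normal 0.605 -0.056 -0.794
outer loop
vertex 2.217 1.884 -1.106
vertex 2.494 2.855 -0.964
vertex 2.918 2.01 -0.581
endloop
endfacet
facet normal -0.237 -0.824 0.514
outer loop
vertex 2.217 1.884 -1.106
vertex 2.918 2.01 -0.581
vertex 1.546 2.945 0.284
endloop
endfacet
facet normal 0.604 -0.057 -0.795
outer loop
vertex 2.918 2.01 -0.581
vertex 2.494 2.855 -0.964
vertex 3.301 2.773 -0.345
endloop
endfacet
facet normal 0.273 -0.407 0.872
outer loop
vertex 2.918 2.01 -0.581
vertex 3.301 2.773 -0.345
vertex 1.546 2.945 0.284
endloop
endfacet
facet normal 0.830 0.112 -0.547
outer loop
vertex 1.486 -3.708 0.441
vertex 1.025 -3.498 -0.216
vertex 1.291 -2.912 0.308
endloop
endfacet
facet normal -0.022 0.159 0.987
outer loop
vertex 1.486 -3.708 0.441
vertex 1.291 -2.912 0.308
vertex 0.095 -3.622 0.396
endloop
endfacet
facet normal 0.830 0.111 -0.546
outer loop
vertex 1.291 -2.912 0.308
vertex 1.025 -3.498 -0.216
vertex 0.83 -2.702 -0.35
endloop
endfacet
facet normal -0.406 0.749 0.524
outer loop
vertex 1.291 -2.912 0.308
vertex 0.83 -2.702 -0.35
vertex 0.095 -3.622 0.396
endloop
endfacet
facet normal 0.830 0.111 -0.547
outer loop
vertex 0.83 -2.702 -0.35
vertex 1.025 -3.498 -0.216
vertex 0.563 -3.288 -0.874
endloop
endfacet
facet normal -0.832 0.529 -0.168
outer loop
vertex 0.83 -2.702 -0.35
vertex 0.563 -3.288 -0.874
vertex 0.095 -3.622 0.396
endloop
endfacet
facet normal 0.830 0.111 -0.547
outer loop
vertex 0.563 -3.288 -0.874
vertex 1.025 -3.498 -0.216
vertex 0.758 -4.084 -0.74
endloop
endfacet
facet normal -0.874 -0.281 -0.396
outer loop
vertex 0.563 -3.288 -0.874
vertex 0.758 -4.084 -0.74
vertex 0.095 -3.622 0.396
endloop
endfacet
facet normal 0.830 0.111 -0.547
outer loop
vertex 0.758 -4.084 -0.74
vertex 1.025 -3.498 -0.216
vertex 1.219 -4.294 -0.083
endloop
endfacet
facet normal -0.491 -0.869 0.067
outer loop
vertex 0.758 -4.084 -0.74
vertex 1.219 -4.294 -0.083
vertex 0.095 -3.622 0.396
endloop
endfacet
facet normal 0.830 0.111 -0.547
outer loop
vertex 1.219 -4.294 -0.083
vertex 1.025 -3.498 -0.216
vertex 1.486 -3.708 0.441
endloop
endfacet
facet normal -0.065 -0.649 0.758
outer loop
vertex 1.219 -4.294 -0.083
vertex 1.486 -3.708 0.441
vertex 0.095 -3.622 0.396
endloop
endfacet

endsolid


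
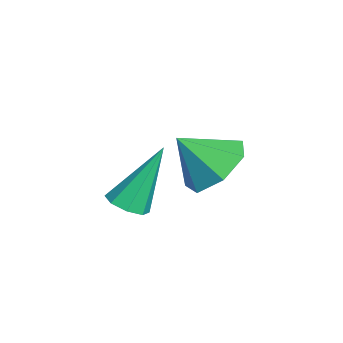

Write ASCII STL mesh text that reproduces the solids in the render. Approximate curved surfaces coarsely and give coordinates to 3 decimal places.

solid 
facet normal 0.181 -0.460 -0.869
outer loop
vertex 2.011 -0.871 1.226
vertex 1.73 -0.532 0.988
vertex 2.214 -0.568 1.108
endloop
endfacet
facet normal 0.750 -0.267 0.605
outer loop
vertex 2.011 -0.871 1.226
vertex 2.214 -0.568 1.108
vertex 1.43 0.232 2.432
endloop
endfacet
facet normal 0.181 -0.460 -0.869
outer loop
vertex 2.214 -0.568 1.108
vertex 1.73 -0.532 0.988
vertex 2.133 -0.245 0.92
endloop
endfacet
facet normal 0.877 0.386 0.286
outer loop
vertex 2.214 -0.568 1.108
vertex 2.133 -0.245 0.92
vertex 1.43 0.232 2.432
endloop
endfacet
facet normal 0.181 -0.460 -0.869
outer loop
vertex 2.133 -0.245 0.92
vertex 1.73 -0.532 0.988
vertex 1.816 -0.09 0.772
endloop
endfacet
facet normal 0.462 0.884 -0.064
outer loop
vertex 2.133 -0.245 0.92
vertex 1.816 -0.09 0.772
vertex 1.43 0.232 2.432
endloop
endfacet
facet normal 0.180 -0.460 -0.869
outer loop
vertex 1.816 -0.09 0.772
vertex 1.73 -0.532 0.988
vertex 1.449 -0.194 0.751
endloop
endfacet
facet normal -0.252 0.937 -0.240
outer loop
vertex 1.816 -0.09 0.772
vertex 1.449 -0.194 0.751
vertex 1.43 0.232 2.432
endloop
endfacet
facet normal 0.179 -0.461 -0.869
outer loop
vertex 1.449 -0.194 0.751
vertex 1.73 -0.532 0.988
vertex 1.245 -0.496 0.869
endloop
endfacet
facet normal -0.845 0.516 -0.140
outer loop
vertex 1.449 -0.194 0.751
vertex 1.245 -0.496 0.869
vertex 1.43 0.232 2.432
endloop
endfacet
facet normal 0.179 -0.461 -0.869
outer loop
vertex 1.245 -0.496 0.869
vertex 1.73 -0.532 0.988
vertex 1.326 -0.819 1.057
endloop
endfacet
facet normal -0.974 -0.139 0.180
outer loop
vertex 1.245 -0.496 0.869
vertex 1.326 -0.819 1.057
vertex 1.43 0.232 2.432
endloop
endfacet
facet normal 0.180 -0.462 -0.869
outer loop
vertex 1.326 -0.819 1.057
vertex 1.73 -0.532 0.988
vertex 1.643 -0.974 1.205
endloop
endfacet
facet normal -0.559 -0.638 0.530
outer loop
vertex 1.326 -0.819 1.057
vertex 1.643 -0.974 1.205
vertex 1.43 0.232 2.432
endloop
endfacet
facet normal 0.179 -0.462 -0.869
outer loop
vertex 1.643 -0.974 1.205
vertex 1.73 -0.532 0.988
vertex 2.011 -0.871 1.226
endloop
endfacet
facet normal 0.153 -0.691 0.706
outer loop
vertex 1.643 -0.974 1.205
vertex 2.011 -0.871 1.226
vertex 1.43 0.232 2.432
endloop
endfacet
facet normal 0.059 0.683 -0.728
outer loop
vertex 0.257 1.026 0.237
vertex -0.404 1.487 0.616
vertex 0.473 1.558 0.754
endloop
endfacet
facet normal 0.768 -0.578 0.274
outer loop
vertex 0.257 1.026 0.237
vertex 0.473 1.558 0.754
vertex -0.476 0.653 1.504
endloop
endfacet
facet normal 0.059 0.684 -0.727
outer loop
vertex 0.473 1.558 0.754
vertex -0.404 1.487 0.616
vertex 0.029 2.036 1.168
endloop
endfacet
facet normal 0.650 -0.053 0.758
outer loop
vertex 0.473 1.558 0.754
vertex 0.029 2.036 1.168
vertex -0.476 0.653 1.504
endloop
endfacet
facet normal 0.060 0.684 -0.727
outer loop
vertex 0.029 2.036 1.168
vertex -0.404 1.487 0.616
vertex -0.741 2.101 1.166
endloop
endfacet
facet normal 0.017 0.230 0.973
outer loop
vertex 0.029 2.036 1.168
vertex -0.741 2.101 1.166
vertex -0.476 0.653 1.504
endloop
endfacet
facet normal 0.059 0.684 -0.727
outer loop
vertex -0.741 2.101 1.166
vertex -0.404 1.487 0.616
vertex -1.257 1.703 0.75
endloop
endfacet
facet normal -0.653 0.057 0.755
outer loop
vertex -0.741 2.101 1.166
vertex -1.257 1.703 0.75
vertex -0.476 0.653 1.504
endloop
endfacet
facet normal 0.059 0.684 -0.727
outer loop
vertex -1.257 1.703 0.75
vertex -0.404 1.487 0.616
vertex -1.13 1.143 0.234
endloop
endfacet
facet normal -0.855 -0.442 0.270
outer loop
vertex -1.257 1.703 0.75
vertex -1.13 1.143 0.234
vertex -0.476 0.653 1.504
endloop
endfacet
facet normal 0.059 0.683 -0.728
outer loop
vertex -1.13 1.143 0.234
vertex -0.404 1.487 0.616
vertex -0.457 0.842 0.006
endloop
endfacet
facet normal -0.438 -0.891 -0.118
outer loop
vertex -1.13 1.143 0.234
vertex -0.457 0.842 0.006
vertex -0.476 0.653 1.504
endloop
endfacet
facet normal 0.059 0.683 -0.728
outer loop
vertex -0.457 0.842 0.006
vertex -0.404 1.487 0.616
vertex 0.257 1.026 0.237
endloop
endfacet
facet normal 0.283 -0.952 -0.117
outer loop
vertex -0.457 0.842 0.006
vertex 0.257 1.026 0.237
vertex -0.476 0.653 1.504
endloop
endfacet

endsolid


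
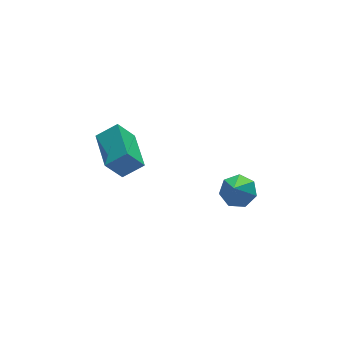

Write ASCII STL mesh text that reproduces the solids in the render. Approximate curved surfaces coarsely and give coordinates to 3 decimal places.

solid 
facet normal -0.556 0.083 0.827
outer loop
vertex -3.347 -3.851 2.547
vertex -2.924 -1.96 2.642
vertex -4.277 -3.61 1.897
endloop
endfacet
facet normal -0.218 -0.975 -0.049
outer loop
vertex -3.536 -3.72 0.798
vertex -3.347 -3.851 2.547
vertex -4.277 -3.61 1.897
endloop
endfacet
facet normal -0.556 0.083 0.827
outer loop
vertex -4.277 -3.61 1.897
vertex -2.924 -1.96 2.642
vertex -3.854 -1.719 1.992
endloop
endfacet
facet normal -0.801 0.207 -0.561
outer loop
vertex -3.854 -1.719 1.992
vertex -3.536 -3.72 0.798
vertex -4.277 -3.61 1.897
endloop
endfacet
facet normal 0.801 -0.207 0.561
outer loop
vertex -3.347 -3.851 2.547
vertex -2.183 -2.07 1.543
vertex -2.924 -1.96 2.642
endloop
endfacet
facet normal -0.218 -0.975 -0.049
outer loop
vertex -2.606 -3.961 1.448
vertex -3.347 -3.851 2.547
vertex -3.536 -3.72 0.798
endloop
endfacet
facet normal 0.801 -0.207 0.561
outer loop
vertex -2.606 -3.961 1.448
vertex -2.183 -2.07 1.543
vertex -3.347 -3.851 2.547
endloop
endfacet
facet normal 0.218 0.975 0.049
outer loop
vertex -2.924 -1.96 2.642
vertex -2.183 -2.07 1.543
vertex -3.854 -1.719 1.992
endloop
endfacet
facet normal -0.801 0.207 -0.561
outer loop
vertex -3.113 -1.829 0.893
vertex -3.536 -3.72 0.798
vertex -3.854 -1.719 1.992
endloop
endfacet
facet normal 0.218 0.975 0.049
outer loop
vertex -3.854 -1.719 1.992
vertex -2.183 -2.07 1.543
vertex -3.113 -1.829 0.893
endloop
endfacet
facet normal 0.556 -0.083 -0.827
outer loop
vertex -3.113 -1.829 0.893
vertex -2.606 -3.961 1.448
vertex -3.536 -3.72 0.798
endloop
endfacet
facet normal 0.556 -0.083 -0.827
outer loop
vertex -2.183 -2.07 1.543
vertex -2.606 -3.961 1.448
vertex -3.113 -1.829 0.893
endloop
endfacet
facet normal 0.398 0.436 -0.807
outer loop
vertex 2.834 -3.997 -3.543
vertex 2.229 -3.374 -3.505
vertex 3.013 -3.392 -3.128
endloop
endfacet
facet normal 0.590 -0.568 0.574
outer loop
vertex 2.834 -3.997 -3.543
vertex 3.013 -3.392 -3.128
vertex 1.651 -4.006 -2.335
endloop
endfacet
facet normal 0.398 0.437 -0.807
outer loop
vertex 3.013 -3.392 -3.128
vertex 2.229 -3.374 -3.505
vertex 2.601 -2.773 -2.996
endloop
endfacet
facet normal 0.459 0.118 0.880
outer loop
vertex 3.013 -3.392 -3.128
vertex 2.601 -2.773 -2.996
vertex 1.651 -4.006 -2.335
endloop
endfacet
facet normal 0.399 0.436 -0.807
outer loop
vertex 2.601 -2.773 -2.996
vertex 2.229 -3.374 -3.505
vertex 1.909 -2.606 -3.248
endloop
endfacet
facet normal -0.161 0.560 0.813
outer loop
vertex 2.601 -2.773 -2.996
vertex 1.909 -2.606 -3.248
vertex 1.651 -4.006 -2.335
endloop
endfacet
facet normal 0.399 0.436 -0.807
outer loop
vertex 1.909 -2.606 -3.248
vertex 2.229 -3.374 -3.505
vertex 1.458 -3.017 -3.693
endloop
endfacet
facet normal -0.802 0.423 0.422
outer loop
vertex 1.909 -2.606 -3.248
vertex 1.458 -3.017 -3.693
vertex 1.651 -4.006 -2.335
endloop
endfacet
facet normal 0.399 0.436 -0.807
outer loop
vertex 1.458 -3.017 -3.693
vertex 2.229 -3.374 -3.505
vertex 1.588 -3.696 -3.996
endloop
endfacet
facet normal -0.982 -0.189 0.002
outer loop
vertex 1.458 -3.017 -3.693
vertex 1.588 -3.696 -3.996
vertex 1.651 -4.006 -2.335
endloop
endfacet
facet normal 0.398 0.437 -0.807
outer loop
vertex 1.588 -3.696 -3.996
vertex 2.229 -3.374 -3.505
vertex 2.2 -4.132 -3.93
endloop
endfacet
facet normal -0.566 -0.814 -0.130
outer loop
vertex 1.588 -3.696 -3.996
vertex 2.2 -4.132 -3.93
vertex 1.651 -4.006 -2.335
endloop
endfacet
facet normal 0.399 0.437 -0.806
outer loop
vertex 2.2 -4.132 -3.93
vertex 2.229 -3.374 -3.505
vertex 2.834 -3.997 -3.543
endloop
endfacet
facet normal 0.134 -0.983 0.124
outer loop
vertex 2.2 -4.132 -3.93
vertex 2.834 -3.997 -3.543
vertex 1.651 -4.006 -2.335
endloop
endfacet

endsolid


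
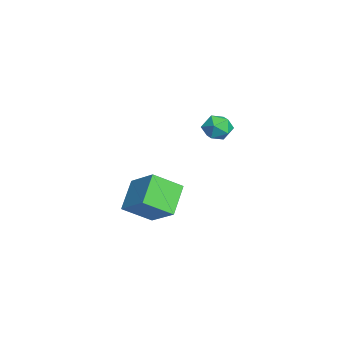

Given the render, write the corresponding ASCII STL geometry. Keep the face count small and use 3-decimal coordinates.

solid 
facet normal -0.669 -0.490 -0.559
outer loop
vertex -3.688 -1.225 -3.299
vertex -3.965 0.316 -4.32
vertex -2.252 -1.782 -4.528
endloop
endfacet
facet normal 0.148 -0.824 0.547
outer loop
vertex -0.855 -0.756 -3.36
vertex -3.688 -1.225 -3.299
vertex -2.252 -1.782 -4.528
endloop
endfacet
facet normal -0.669 -0.491 -0.559
outer loop
vertex -2.252 -1.782 -4.528
vertex -3.965 0.316 -4.32
vertex -2.53 -0.24 -5.549
endloop
endfacet
facet normal 0.729 -0.282 -0.624
outer loop
vertex -2.53 -0.24 -5.549
vertex -0.855 -0.756 -3.36
vertex -2.252 -1.782 -4.528
endloop
endfacet
facet normal -0.729 0.282 0.624
outer loop
vertex -3.688 -1.225 -3.299
vertex -2.568 1.342 -3.152
vertex -3.965 0.316 -4.32
endloop
endfacet
facet normal 0.148 -0.824 0.546
outer loop
vertex -2.29 -0.2 -2.131
vertex -3.688 -1.225 -3.299
vertex -0.855 -0.756 -3.36
endloop
endfacet
facet normal -0.728 0.282 0.624
outer loop
vertex -2.29 -0.2 -2.131
vertex -2.568 1.342 -3.152
vertex -3.688 -1.225 -3.299
endloop
endfacet
facet normal -0.149 0.824 -0.546
outer loop
vertex -3.965 0.316 -4.32
vertex -2.568 1.342 -3.152
vertex -2.53 -0.24 -5.549
endloop
endfacet
facet normal 0.729 -0.283 -0.624
outer loop
vertex -1.132 0.785 -4.381
vertex -0.855 -0.756 -3.36
vertex -2.53 -0.24 -5.549
endloop
endfacet
facet normal -0.148 0.824 -0.546
outer loop
vertex -2.53 -0.24 -5.549
vertex -2.568 1.342 -3.152
vertex -1.132 0.785 -4.381
endloop
endfacet
facet normal 0.669 0.490 0.559
outer loop
vertex -1.132 0.785 -4.381
vertex -2.29 -0.2 -2.131
vertex -0.855 -0.756 -3.36
endloop
endfacet
facet normal 0.669 0.491 0.559
outer loop
vertex -2.568 1.342 -3.152
vertex -2.29 -0.2 -2.131
vertex -1.132 0.785 -4.381
endloop
endfacet
facet normal -0.277 0.276 0.920
outer loop
vertex -0.251 3.339 2.584
vertex -1.076 3.191 2.38
vertex -0.594 2.559 2.715
endloop
endfacet
facet normal 0.377 -0.010 0.926
outer loop
vertex -0.251 3.339 2.584
vertex -0.594 2.559 2.715
vertex 0.202 2.632 2.392
endloop
endfacet
facet normal 0.789 0.373 0.487
outer loop
vertex -0.251 3.339 2.584
vertex 0.202 2.632 2.392
vertex 0.212 3.308 1.858
endloop
endfacet
facet normal 0.391 0.896 0.211
outer loop
vertex -0.251 3.339 2.584
vertex 0.212 3.308 1.858
vertex -0.578 3.654 1.851
endloop
endfacet
facet normal -0.268 0.836 0.479
outer loop
vertex -0.251 3.339 2.584
vertex -0.578 3.654 1.851
vertex -1.076 3.191 2.38
endloop
endfacet
facet normal 0.331 -0.672 0.663
outer loop
vertex 0.202 2.632 2.392
vertex -0.594 2.559 2.715
vertex -0.342 2.046 2.069
endloop
endfacet
facet normal -0.728 -0.209 0.653
outer loop
vertex -0.594 2.559 2.715
vertex -1.076 3.191 2.38
vertex -1.132 2.392 2.062
endloop
endfacet
facet normal -0.714 0.697 -0.062
outer loop
vertex -1.076 3.191 2.38
vertex -0.578 3.654 1.851
vertex -1.122 3.068 1.528
endloop
endfacet
facet normal 0.353 0.795 -0.494
outer loop
vertex -0.578 3.654 1.851
vertex 0.212 3.308 1.858
vertex -0.326 3.141 1.205
endloop
endfacet
facet normal 0.998 -0.051 -0.046
outer loop
vertex 0.212 3.308 1.858
vertex 0.202 2.632 2.392
vertex 0.156 2.509 1.54
endloop
endfacet
facet normal -0.391 -0.896 -0.211
outer loop
vertex -0.669 2.361 1.336
vertex -0.342 2.046 2.069
vertex -1.132 2.392 2.062
endloop
endfacet
facet normal -0.789 -0.373 -0.487
outer loop
vertex -0.669 2.361 1.336
vertex -1.132 2.392 2.062
vertex -1.122 3.068 1.528
endloop
endfacet
facet normal -0.377 0.010 -0.926
outer loop
vertex -0.669 2.361 1.336
vertex -1.122 3.068 1.528
vertex -0.326 3.141 1.205
endloop
endfacet
facet normal 0.277 -0.276 -0.920
outer loop
vertex -0.669 2.361 1.336
vertex -0.326 3.141 1.205
vertex 0.156 2.509 1.54
endloop
endfacet
facet normal 0.268 -0.836 -0.479
outer loop
vertex -0.669 2.361 1.336
vertex 0.156 2.509 1.54
vertex -0.342 2.046 2.069
endloop
endfacet
facet normal -0.353 -0.795 0.494
outer loop
vertex -1.132 2.392 2.062
vertex -0.342 2.046 2.069
vertex -0.594 2.559 2.715
endloop
endfacet
facet normal -0.998 0.051 0.046
outer loop
vertex -1.122 3.068 1.528
vertex -1.132 2.392 2.062
vertex -1.076 3.191 2.38
endloop
endfacet
facet normal -0.331 0.672 -0.663
outer loop
vertex -0.326 3.141 1.205
vertex -1.122 3.068 1.528
vertex -0.578 3.654 1.851
endloop
endfacet
facet normal 0.728 0.209 -0.653
outer loop
vertex 0.156 2.509 1.54
vertex -0.326 3.141 1.205
vertex 0.212 3.308 1.858
endloop
endfacet
facet normal 0.714 -0.697 0.062
outer loop
vertex -0.342 2.046 2.069
vertex 0.156 2.509 1.54
vertex 0.202 2.632 2.392
endloop
endfacet

endsolid


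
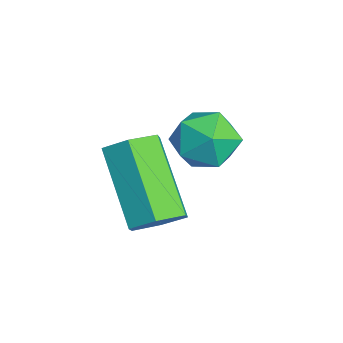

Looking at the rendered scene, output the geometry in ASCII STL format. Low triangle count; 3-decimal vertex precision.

solid 
facet normal -0.170 0.862 0.478
outer loop
vertex -2.797 0.392 1.121
vertex -2.449 0.125 1.726
vertex -2.061 0.491 1.204
endloop
endfacet
facet normal -0.105 0.969 -0.223
outer loop
vertex -2.797 0.392 1.121
vertex -2.061 0.491 1.204
vertex -2.341 0.307 0.536
endloop
endfacet
facet normal -0.603 0.575 -0.553
outer loop
vertex -2.797 0.392 1.121
vertex -2.341 0.307 0.536
vertex -2.901 -0.174 0.646
endloop
endfacet
facet normal -0.973 0.225 -0.056
outer loop
vertex -2.797 0.392 1.121
vertex -2.901 -0.174 0.646
vertex -2.969 -0.286 1.381
endloop
endfacet
facet normal -0.705 0.403 0.583
outer loop
vertex -2.797 0.392 1.121
vertex -2.969 -0.286 1.381
vertex -2.449 0.125 1.726
endloop
endfacet
facet normal 0.536 0.729 -0.425
outer loop
vertex -2.341 0.307 0.536
vertex -2.061 0.491 1.204
vertex -1.711 -0.014 0.779
endloop
endfacet
facet normal 0.433 0.555 0.711
outer loop
vertex -2.061 0.491 1.204
vertex -2.449 0.125 1.726
vertex -1.779 -0.126 1.514
endloop
endfacet
facet normal -0.435 -0.188 0.880
outer loop
vertex -2.449 0.125 1.726
vertex -2.969 -0.286 1.381
vertex -2.339 -0.607 1.624
endloop
endfacet
facet normal -0.868 -0.473 -0.152
outer loop
vertex -2.969 -0.286 1.381
vertex -2.901 -0.174 0.646
vertex -2.619 -0.791 0.956
endloop
endfacet
facet normal -0.268 0.093 -0.959
outer loop
vertex -2.901 -0.174 0.646
vertex -2.341 0.307 0.536
vertex -2.231 -0.425 0.434
endloop
endfacet
facet normal 0.973 -0.225 0.056
outer loop
vertex -1.883 -0.692 1.039
vertex -1.711 -0.014 0.779
vertex -1.779 -0.126 1.514
endloop
endfacet
facet normal 0.603 -0.575 0.553
outer loop
vertex -1.883 -0.692 1.039
vertex -1.779 -0.126 1.514
vertex -2.339 -0.607 1.624
endloop
endfacet
facet normal 0.105 -0.969 0.223
outer loop
vertex -1.883 -0.692 1.039
vertex -2.339 -0.607 1.624
vertex -2.619 -0.791 0.956
endloop
endfacet
facet normal 0.170 -0.862 -0.478
outer loop
vertex -1.883 -0.692 1.039
vertex -2.619 -0.791 0.956
vertex -2.231 -0.425 0.434
endloop
endfacet
facet normal 0.705 -0.403 -0.583
outer loop
vertex -1.883 -0.692 1.039
vertex -2.231 -0.425 0.434
vertex -1.711 -0.014 0.779
endloop
endfacet
facet normal 0.868 0.473 0.152
outer loop
vertex -1.779 -0.126 1.514
vertex -1.711 -0.014 0.779
vertex -2.061 0.491 1.204
endloop
endfacet
facet normal 0.268 -0.093 0.959
outer loop
vertex -2.339 -0.607 1.624
vertex -1.779 -0.126 1.514
vertex -2.449 0.125 1.726
endloop
endfacet
facet normal -0.536 -0.729 0.425
outer loop
vertex -2.619 -0.791 0.956
vertex -2.339 -0.607 1.624
vertex -2.969 -0.286 1.381
endloop
endfacet
facet normal -0.433 -0.555 -0.711
outer loop
vertex -2.231 -0.425 0.434
vertex -2.619 -0.791 0.956
vertex -2.901 -0.174 0.646
endloop
endfacet
facet normal 0.435 0.188 -0.880
outer loop
vertex -1.711 -0.014 0.779
vertex -2.231 -0.425 0.434
vertex -2.341 0.307 0.536
endloop
endfacet
facet normal 0.721 0.165 -0.673
outer loop
vertex 0.02 -1.417 0.883
vertex -0.389 -1.312 0.471
vertex -0.182 -0.869 0.801
endloop
endfacet
facet normal 0.602 0.331 0.726
outer loop
vertex 0.02 -1.417 0.883
vertex -0.182 -0.869 0.801
vertex -1.262 -1.713 2.081
endloop
endfacet
facet normal 0.602 0.332 0.726
outer loop
vertex -1.262 -1.713 2.081
vertex -0.182 -0.869 0.801
vertex -1.465 -1.165 1.999
endloop
endfacet
facet normal -0.721 -0.166 0.673
outer loop
vertex -1.262 -1.713 2.081
vertex -1.465 -1.165 1.999
vertex -1.671 -1.608 1.669
endloop
endfacet
facet normal 0.721 0.165 -0.673
outer loop
vertex -0.182 -0.869 0.801
vertex -0.389 -1.312 0.471
vertex -0.591 -0.764 0.389
endloop
endfacet
facet normal 0.004 0.970 0.244
outer loop
vertex -0.182 -0.869 0.801
vertex -0.591 -0.764 0.389
vertex -1.465 -1.165 1.999
endloop
endfacet
facet normal 0.004 0.970 0.244
outer loop
vertex -1.465 -1.165 1.999
vertex -0.591 -0.764 0.389
vertex -1.874 -1.06 1.587
endloop
endfacet
facet normal -0.721 -0.166 0.673
outer loop
vertex -1.465 -1.165 1.999
vertex -1.874 -1.06 1.587
vertex -1.671 -1.608 1.669
endloop
endfacet
facet normal 0.721 0.165 -0.673
outer loop
vertex -0.591 -0.764 0.389
vertex -0.389 -1.312 0.471
vertex -0.798 -1.207 0.059
endloop
endfacet
facet normal -0.598 0.639 -0.483
outer loop
vertex -0.591 -0.764 0.389
vertex -0.798 -1.207 0.059
vertex -1.874 -1.06 1.587
endloop
endfacet
facet normal -0.599 0.639 -0.483
outer loop
vertex -1.874 -1.06 1.587
vertex -0.798 -1.207 0.059
vertex -2.08 -1.503 1.257
endloop
endfacet
facet normal -0.721 -0.166 0.673
outer loop
vertex -1.874 -1.06 1.587
vertex -2.08 -1.503 1.257
vertex -1.671 -1.608 1.669
endloop
endfacet
facet normal 0.721 0.166 -0.673
outer loop
vertex -0.798 -1.207 0.059
vertex -0.389 -1.312 0.471
vertex -0.595 -1.755 0.141
endloop
endfacet
facet normal -0.602 -0.332 -0.726
outer loop
vertex -0.798 -1.207 0.059
vertex -0.595 -1.755 0.141
vertex -2.08 -1.503 1.257
endloop
endfacet
facet normal -0.602 -0.331 -0.727
outer loop
vertex -2.08 -1.503 1.257
vertex -0.595 -1.755 0.141
vertex -1.878 -2.051 1.339
endloop
endfacet
facet normal -0.721 -0.165 0.673
outer loop
vertex -2.08 -1.503 1.257
vertex -1.878 -2.051 1.339
vertex -1.671 -1.608 1.669
endloop
endfacet
facet normal 0.721 0.166 -0.673
outer loop
vertex -0.595 -1.755 0.141
vertex -0.389 -1.312 0.471
vertex -0.186 -1.86 0.553
endloop
endfacet
facet normal -0.004 -0.970 -0.244
outer loop
vertex -0.595 -1.755 0.141
vertex -0.186 -1.86 0.553
vertex -1.878 -2.051 1.339
endloop
endfacet
facet normal -0.004 -0.970 -0.244
outer loop
vertex -1.878 -2.051 1.339
vertex -0.186 -1.86 0.553
vertex -1.469 -2.156 1.751
endloop
endfacet
facet normal -0.721 -0.165 0.673
outer loop
vertex -1.878 -2.051 1.339
vertex -1.469 -2.156 1.751
vertex -1.671 -1.608 1.669
endloop
endfacet
facet normal 0.721 0.166 -0.673
outer loop
vertex -0.186 -1.86 0.553
vertex -0.389 -1.312 0.471
vertex 0.02 -1.417 0.883
endloop
endfacet
facet normal 0.599 -0.639 0.483
outer loop
vertex -0.186 -1.86 0.553
vertex 0.02 -1.417 0.883
vertex -1.469 -2.156 1.751
endloop
endfacet
facet normal 0.599 -0.639 0.483
outer loop
vertex -1.469 -2.156 1.751
vertex 0.02 -1.417 0.883
vertex -1.262 -1.713 2.081
endloop
endfacet
facet normal -0.721 -0.165 0.673
outer loop
vertex -1.469 -2.156 1.751
vertex -1.262 -1.713 2.081
vertex -1.671 -1.608 1.669
endloop
endfacet

endsolid


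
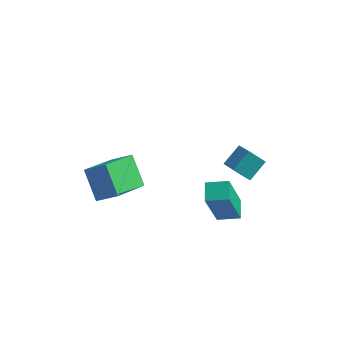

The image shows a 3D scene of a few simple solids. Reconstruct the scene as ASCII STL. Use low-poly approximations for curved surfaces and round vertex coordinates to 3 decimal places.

solid 
facet normal -0.935 -0.287 -0.208
outer loop
vertex 2.59 -3.191 0.808
vertex 2.289 -2.414 1.09
vertex 2.791 -2.375 -1.225
endloop
endfacet
facet normal 0.341 -0.884 -0.321
outer loop
vertex 3.671 -2.106 -1.03
vertex 2.59 -3.191 0.808
vertex 2.791 -2.375 -1.225
endloop
endfacet
facet normal -0.936 -0.286 -0.208
outer loop
vertex 2.791 -2.375 -1.225
vertex 2.289 -2.414 1.09
vertex 2.491 -1.598 -0.943
endloop
endfacet
facet normal 0.091 0.371 -0.924
outer loop
vertex 2.491 -1.598 -0.943
vertex 3.671 -2.106 -1.03
vertex 2.791 -2.375 -1.225
endloop
endfacet
facet normal -0.091 -0.371 0.924
outer loop
vertex 2.59 -3.191 0.808
vertex 3.169 -2.145 1.285
vertex 2.289 -2.414 1.09
endloop
endfacet
facet normal 0.342 -0.883 -0.321
outer loop
vertex 3.469 -2.922 1.003
vertex 2.59 -3.191 0.808
vertex 3.671 -2.106 -1.03
endloop
endfacet
facet normal -0.092 -0.371 0.924
outer loop
vertex 3.469 -2.922 1.003
vertex 3.169 -2.145 1.285
vertex 2.59 -3.191 0.808
endloop
endfacet
facet normal -0.341 0.884 0.321
outer loop
vertex 2.289 -2.414 1.09
vertex 3.169 -2.145 1.285
vertex 2.491 -1.598 -0.943
endloop
endfacet
facet normal 0.092 0.371 -0.924
outer loop
vertex 3.37 -1.329 -0.748
vertex 3.671 -2.106 -1.03
vertex 2.491 -1.598 -0.943
endloop
endfacet
facet normal -0.342 0.883 0.321
outer loop
vertex 2.491 -1.598 -0.943
vertex 3.169 -2.145 1.285
vertex 3.37 -1.329 -0.748
endloop
endfacet
facet normal 0.935 0.287 0.208
outer loop
vertex 3.37 -1.329 -0.748
vertex 3.469 -2.922 1.003
vertex 3.671 -2.106 -1.03
endloop
endfacet
facet normal 0.936 0.286 0.207
outer loop
vertex 3.169 -2.145 1.285
vertex 3.469 -2.922 1.003
vertex 3.37 -1.329 -0.748
endloop
endfacet
facet normal -0.537 0.469 0.701
outer loop
vertex -3.006 -2.016 -0.624
vertex -2.078 -1.968 0.055
vertex -2.558 -0.419 -1.349
endloop
endfacet
facet normal -0.807 -0.041 -0.590
outer loop
vertex -1.742 -1.132 -2.415
vertex -3.006 -2.016 -0.624
vertex -2.558 -0.419 -1.349
endloop
endfacet
facet normal -0.537 0.469 0.701
outer loop
vertex -2.558 -0.419 -1.349
vertex -2.078 -1.968 0.055
vertex -1.63 -0.371 -0.671
endloop
endfacet
facet normal 0.247 0.882 -0.401
outer loop
vertex -1.63 -0.371 -0.671
vertex -1.742 -1.132 -2.415
vertex -2.558 -0.419 -1.349
endloop
endfacet
facet normal -0.247 -0.882 0.401
outer loop
vertex -3.006 -2.016 -0.624
vertex -1.262 -2.681 -1.011
vertex -2.078 -1.968 0.055
endloop
endfacet
facet normal -0.806 -0.042 -0.590
outer loop
vertex -2.19 -2.729 -1.689
vertex -3.006 -2.016 -0.624
vertex -1.742 -1.132 -2.415
endloop
endfacet
facet normal -0.247 -0.882 0.401
outer loop
vertex -2.19 -2.729 -1.689
vertex -1.262 -2.681 -1.011
vertex -3.006 -2.016 -0.624
endloop
endfacet
facet normal 0.807 0.042 0.590
outer loop
vertex -2.078 -1.968 0.055
vertex -1.262 -2.681 -1.011
vertex -1.63 -0.371 -0.671
endloop
endfacet
facet normal 0.248 0.882 -0.401
outer loop
vertex -0.814 -1.084 -1.736
vertex -1.742 -1.132 -2.415
vertex -1.63 -0.371 -0.671
endloop
endfacet
facet normal 0.806 0.042 0.590
outer loop
vertex -1.63 -0.371 -0.671
vertex -1.262 -2.681 -1.011
vertex -0.814 -1.084 -1.736
endloop
endfacet
facet normal 0.537 -0.469 -0.701
outer loop
vertex -0.814 -1.084 -1.736
vertex -2.19 -2.729 -1.689
vertex -1.742 -1.132 -2.415
endloop
endfacet
facet normal 0.537 -0.469 -0.701
outer loop
vertex -1.262 -2.681 -1.011
vertex -2.19 -2.729 -1.689
vertex -0.814 -1.084 -1.736
endloop
endfacet
facet normal -0.664 -0.227 0.712
outer loop
vertex 2.377 0.551 -0.995
vertex 2.725 1.374 -0.408
vertex 1.751 1.106 -1.401
endloop
endfacet
facet normal -0.326 -0.770 -0.549
outer loop
vertex 2.395 1.326 -2.092
vertex 2.377 0.551 -0.995
vertex 1.751 1.106 -1.401
endloop
endfacet
facet normal -0.664 -0.227 0.712
outer loop
vertex 1.751 1.106 -1.401
vertex 2.725 1.374 -0.408
vertex 2.099 1.929 -0.814
endloop
endfacet
facet normal -0.673 0.596 -0.437
outer loop
vertex 2.099 1.929 -0.814
vertex 2.395 1.326 -2.092
vertex 1.751 1.106 -1.401
endloop
endfacet
facet normal 0.673 -0.596 0.437
outer loop
vertex 2.377 0.551 -0.995
vertex 3.369 1.594 -1.099
vertex 2.725 1.374 -0.408
endloop
endfacet
facet normal -0.326 -0.770 -0.549
outer loop
vertex 3.021 0.771 -1.686
vertex 2.377 0.551 -0.995
vertex 2.395 1.326 -2.092
endloop
endfacet
facet normal 0.673 -0.596 0.437
outer loop
vertex 3.021 0.771 -1.686
vertex 3.369 1.594 -1.099
vertex 2.377 0.551 -0.995
endloop
endfacet
facet normal 0.326 0.770 0.549
outer loop
vertex 2.725 1.374 -0.408
vertex 3.369 1.594 -1.099
vertex 2.099 1.929 -0.814
endloop
endfacet
facet normal -0.673 0.596 -0.437
outer loop
vertex 2.743 2.149 -1.505
vertex 2.395 1.326 -2.092
vertex 2.099 1.929 -0.814
endloop
endfacet
facet normal 0.326 0.770 0.549
outer loop
vertex 2.099 1.929 -0.814
vertex 3.369 1.594 -1.099
vertex 2.743 2.149 -1.505
endloop
endfacet
facet normal 0.664 0.227 -0.712
outer loop
vertex 2.743 2.149 -1.505
vertex 3.021 0.771 -1.686
vertex 2.395 1.326 -2.092
endloop
endfacet
facet normal 0.664 0.227 -0.712
outer loop
vertex 3.369 1.594 -1.099
vertex 3.021 0.771 -1.686
vertex 2.743 2.149 -1.505
endloop
endfacet

endsolid
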